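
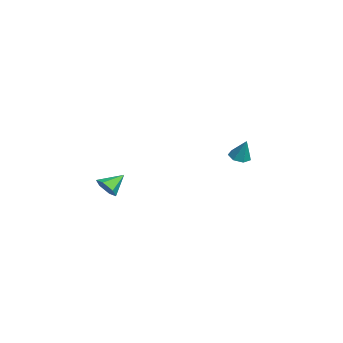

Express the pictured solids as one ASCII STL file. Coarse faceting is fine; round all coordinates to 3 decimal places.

solid 
facet normal 0.362 -0.759 -0.540
outer loop
vertex 3.597 -2.362 -3.144
vertex 3.042 -2.582 -3.207
vertex 3.258 -2.193 -3.609
endloop
endfacet
facet normal 0.505 0.861 -0.055
outer loop
vertex 3.597 -2.362 -3.144
vertex 3.258 -2.193 -3.609
vertex 2.658 -1.778 -2.633
endloop
endfacet
facet normal 0.362 -0.759 -0.540
outer loop
vertex 3.258 -2.193 -3.609
vertex 3.042 -2.582 -3.207
vertex 2.703 -2.413 -3.672
endloop
endfacet
facet normal -0.266 0.817 -0.511
outer loop
vertex 3.258 -2.193 -3.609
vertex 2.703 -2.413 -3.672
vertex 2.658 -1.778 -2.633
endloop
endfacet
facet normal 0.363 -0.759 -0.541
outer loop
vertex 2.703 -2.413 -3.672
vertex 3.042 -2.582 -3.207
vertex 2.488 -2.803 -3.269
endloop
endfacet
facet normal -0.932 0.289 -0.217
outer loop
vertex 2.703 -2.413 -3.672
vertex 2.488 -2.803 -3.269
vertex 2.658 -1.778 -2.633
endloop
endfacet
facet normal 0.363 -0.759 -0.541
outer loop
vertex 2.488 -2.803 -3.269
vertex 3.042 -2.582 -3.207
vertex 2.827 -2.972 -2.804
endloop
endfacet
facet normal -0.825 -0.193 0.531
outer loop
vertex 2.488 -2.803 -3.269
vertex 2.827 -2.972 -2.804
vertex 2.658 -1.778 -2.633
endloop
endfacet
facet normal 0.363 -0.759 -0.541
outer loop
vertex 2.827 -2.972 -2.804
vertex 3.042 -2.582 -3.207
vertex 3.381 -2.752 -2.741
endloop
endfacet
facet normal -0.053 -0.149 0.987
outer loop
vertex 2.827 -2.972 -2.804
vertex 3.381 -2.752 -2.741
vertex 2.658 -1.778 -2.633
endloop
endfacet
facet normal 0.362 -0.759 -0.541
outer loop
vertex 3.381 -2.752 -2.741
vertex 3.042 -2.582 -3.207
vertex 3.597 -2.362 -3.144
endloop
endfacet
facet normal 0.613 0.378 0.694
outer loop
vertex 3.381 -2.752 -2.741
vertex 3.597 -2.362 -3.144
vertex 2.658 -1.778 -2.633
endloop
endfacet
facet normal -0.360 -0.204 -0.910
outer loop
vertex -0.341 3.383 -3.159
vertex -0.737 3.743 -3.083
vertex -0.246 3.822 -3.295
endloop
endfacet
facet normal 0.979 -0.186 0.083
outer loop
vertex -0.341 3.383 -3.159
vertex -0.246 3.822 -3.295
vertex -0.323 3.977 -2.037
endloop
endfacet
facet normal -0.360 -0.204 -0.910
outer loop
vertex -0.246 3.822 -3.295
vertex -0.737 3.743 -3.083
vertex -0.521 4.201 -3.271
endloop
endfacet
facet normal 0.808 0.588 -0.023
outer loop
vertex -0.246 3.822 -3.295
vertex -0.521 4.201 -3.271
vertex -0.323 3.977 -2.037
endloop
endfacet
facet normal -0.360 -0.204 -0.910
outer loop
vertex -0.521 4.201 -3.271
vertex -0.737 3.743 -3.083
vertex -0.958 4.235 -3.106
endloop
endfacet
facet normal 0.135 0.978 0.156
outer loop
vertex -0.521 4.201 -3.271
vertex -0.958 4.235 -3.106
vertex -0.323 3.977 -2.037
endloop
endfacet
facet normal -0.359 -0.204 -0.911
outer loop
vertex -0.958 4.235 -3.106
vertex -0.737 3.743 -3.083
vertex -1.229 3.898 -2.924
endloop
endfacet
facet normal -0.535 0.692 0.485
outer loop
vertex -0.958 4.235 -3.106
vertex -1.229 3.898 -2.924
vertex -0.323 3.977 -2.037
endloop
endfacet
facet normal -0.359 -0.204 -0.911
outer loop
vertex -1.229 3.898 -2.924
vertex -0.737 3.743 -3.083
vertex -1.129 3.445 -2.862
endloop
endfacet
facet normal -0.696 -0.056 0.716
outer loop
vertex -1.229 3.898 -2.924
vertex -1.129 3.445 -2.862
vertex -0.323 3.977 -2.037
endloop
endfacet
facet normal -0.359 -0.204 -0.911
outer loop
vertex -1.129 3.445 -2.862
vertex -0.737 3.743 -3.083
vertex -0.734 3.215 -2.966
endloop
endfacet
facet normal -0.230 -0.700 0.676
outer loop
vertex -1.129 3.445 -2.862
vertex -0.734 3.215 -2.966
vertex -0.323 3.977 -2.037
endloop
endfacet
facet normal -0.360 -0.204 -0.910
outer loop
vertex -0.734 3.215 -2.966
vertex -0.737 3.743 -3.083
vertex -0.341 3.383 -3.159
endloop
endfacet
facet normal 0.518 -0.759 0.394
outer loop
vertex -0.734 3.215 -2.966
vertex -0.341 3.383 -3.159
vertex -0.323 3.977 -2.037
endloop
endfacet

endsolid


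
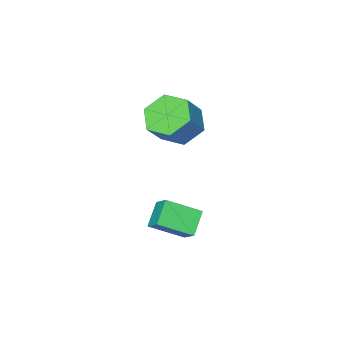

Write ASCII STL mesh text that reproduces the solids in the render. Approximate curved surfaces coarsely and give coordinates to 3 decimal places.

solid 
facet normal -0.699 0.552 -0.454
outer loop
vertex -1.877 3.487 -0.651
vertex -1.709 4.238 0.004
vertex -1.043 3.94 -1.385
endloop
endfacet
facet normal -0.167 -0.743 -0.648
outer loop
vertex 0.069 3.062 -0.664
vertex -1.877 3.487 -0.651
vertex -1.043 3.94 -1.385
endloop
endfacet
facet normal -0.700 0.552 -0.454
outer loop
vertex -1.043 3.94 -1.385
vertex -1.709 4.238 0.004
vertex -0.875 4.691 -0.731
endloop
endfacet
facet normal 0.695 0.378 -0.612
outer loop
vertex -0.875 4.691 -0.731
vertex 0.069 3.062 -0.664
vertex -1.043 3.94 -1.385
endloop
endfacet
facet normal -0.695 -0.378 0.612
outer loop
vertex -1.877 3.487 -0.651
vertex -0.597 3.36 0.725
vertex -1.709 4.238 0.004
endloop
endfacet
facet normal -0.167 -0.744 -0.647
outer loop
vertex -0.765 2.609 0.071
vertex -1.877 3.487 -0.651
vertex 0.069 3.062 -0.664
endloop
endfacet
facet normal -0.695 -0.377 0.612
outer loop
vertex -0.765 2.609 0.071
vertex -0.597 3.36 0.725
vertex -1.877 3.487 -0.651
endloop
endfacet
facet normal 0.167 0.743 0.648
outer loop
vertex -1.709 4.238 0.004
vertex -0.597 3.36 0.725
vertex -0.875 4.691 -0.731
endloop
endfacet
facet normal 0.695 0.378 -0.611
outer loop
vertex 0.237 3.813 -0.009
vertex 0.069 3.062 -0.664
vertex -0.875 4.691 -0.731
endloop
endfacet
facet normal 0.166 0.743 0.648
outer loop
vertex -0.875 4.691 -0.731
vertex -0.597 3.36 0.725
vertex 0.237 3.813 -0.009
endloop
endfacet
facet normal 0.700 -0.552 0.454
outer loop
vertex 0.237 3.813 -0.009
vertex -0.765 2.609 0.071
vertex 0.069 3.062 -0.664
endloop
endfacet
facet normal 0.699 -0.552 0.454
outer loop
vertex -0.597 3.36 0.725
vertex -0.765 2.609 0.071
vertex 0.237 3.813 -0.009
endloop
endfacet
facet normal -0.636 -0.155 -0.756
outer loop
vertex -2.158 2.643 2.797
vertex -2.651 1.908 3.362
vertex -2.961 2.91 3.418
endloop
endfacet
facet normal 0.101 0.955 -0.280
outer loop
vertex -2.158 2.643 2.797
vertex -2.961 2.91 3.418
vertex -1.236 2.867 3.893
endloop
endfacet
facet normal 0.101 0.955 -0.279
outer loop
vertex -1.236 2.867 3.893
vertex -2.961 2.91 3.418
vertex -2.039 3.133 4.515
endloop
endfacet
facet normal 0.636 0.154 0.756
outer loop
vertex -1.236 2.867 3.893
vertex -2.039 3.133 4.515
vertex -1.729 2.132 4.458
endloop
endfacet
facet normal -0.636 -0.154 -0.756
outer loop
vertex -2.961 2.91 3.418
vertex -2.651 1.908 3.362
vertex -3.454 2.174 3.983
endloop
endfacet
facet normal -0.613 0.697 0.373
outer loop
vertex -2.961 2.91 3.418
vertex -3.454 2.174 3.983
vertex -2.039 3.133 4.515
endloop
endfacet
facet normal -0.613 0.697 0.372
outer loop
vertex -2.039 3.133 4.515
vertex -3.454 2.174 3.983
vertex -2.532 2.398 5.08
endloop
endfacet
facet normal 0.636 0.154 0.756
outer loop
vertex -2.039 3.133 4.515
vertex -2.532 2.398 5.08
vertex -1.729 2.132 4.458
endloop
endfacet
facet normal -0.636 -0.155 -0.756
outer loop
vertex -3.454 2.174 3.983
vertex -2.651 1.908 3.362
vertex -3.144 1.173 3.927
endloop
endfacet
facet normal -0.713 -0.257 0.652
outer loop
vertex -3.454 2.174 3.983
vertex -3.144 1.173 3.927
vertex -2.532 2.398 5.08
endloop
endfacet
facet normal -0.713 -0.258 0.652
outer loop
vertex -2.532 2.398 5.08
vertex -3.144 1.173 3.927
vertex -2.222 1.397 5.023
endloop
endfacet
facet normal 0.636 0.154 0.756
outer loop
vertex -2.532 2.398 5.08
vertex -2.222 1.397 5.023
vertex -1.729 2.132 4.458
endloop
endfacet
facet normal -0.636 -0.154 -0.756
outer loop
vertex -3.144 1.173 3.927
vertex -2.651 1.908 3.362
vertex -2.341 0.907 3.305
endloop
endfacet
facet normal -0.100 -0.955 0.279
outer loop
vertex -3.144 1.173 3.927
vertex -2.341 0.907 3.305
vertex -2.222 1.397 5.023
endloop
endfacet
facet normal -0.101 -0.955 0.279
outer loop
vertex -2.222 1.397 5.023
vertex -2.341 0.907 3.305
vertex -1.419 1.13 4.402
endloop
endfacet
facet normal 0.636 0.155 0.756
outer loop
vertex -2.222 1.397 5.023
vertex -1.419 1.13 4.402
vertex -1.729 2.132 4.458
endloop
endfacet
facet normal -0.636 -0.154 -0.756
outer loop
vertex -2.341 0.907 3.305
vertex -2.651 1.908 3.362
vertex -1.848 1.642 2.74
endloop
endfacet
facet normal 0.612 -0.697 -0.373
outer loop
vertex -2.341 0.907 3.305
vertex -1.848 1.642 2.74
vertex -1.419 1.13 4.402
endloop
endfacet
facet normal 0.613 -0.697 -0.373
outer loop
vertex -1.419 1.13 4.402
vertex -1.848 1.642 2.74
vertex -0.926 1.866 3.837
endloop
endfacet
facet normal 0.636 0.154 0.756
outer loop
vertex -1.419 1.13 4.402
vertex -0.926 1.866 3.837
vertex -1.729 2.132 4.458
endloop
endfacet
facet normal -0.636 -0.154 -0.756
outer loop
vertex -1.848 1.642 2.74
vertex -2.651 1.908 3.362
vertex -2.158 2.643 2.797
endloop
endfacet
facet normal 0.713 0.258 -0.652
outer loop
vertex -1.848 1.642 2.74
vertex -2.158 2.643 2.797
vertex -0.926 1.866 3.837
endloop
endfacet
facet normal 0.713 0.257 -0.652
outer loop
vertex -0.926 1.866 3.837
vertex -2.158 2.643 2.797
vertex -1.236 2.867 3.893
endloop
endfacet
facet normal 0.636 0.155 0.756
outer loop
vertex -0.926 1.866 3.837
vertex -1.236 2.867 3.893
vertex -1.729 2.132 4.458
endloop
endfacet

endsolid


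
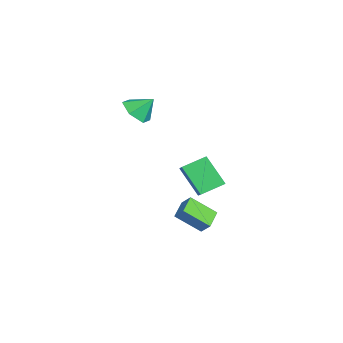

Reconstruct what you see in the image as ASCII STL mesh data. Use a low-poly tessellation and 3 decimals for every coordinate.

solid 
facet normal -0.881 0.359 0.306
outer loop
vertex 3.54 -0.206 -0.223
vertex 3.721 1.132 -1.272
vertex 3.158 -0.628 -0.827
endloop
endfacet
facet normal -0.106 -0.782 0.614
outer loop
vertex 4.199 -1.052 -1.188
vertex 3.54 -0.206 -0.223
vertex 3.158 -0.628 -0.827
endloop
endfacet
facet normal -0.882 0.359 0.305
outer loop
vertex 3.158 -0.628 -0.827
vertex 3.721 1.132 -1.272
vertex 3.34 0.71 -1.876
endloop
endfacet
facet normal -0.460 -0.508 -0.728
outer loop
vertex 3.34 0.71 -1.876
vertex 4.199 -1.052 -1.188
vertex 3.158 -0.628 -0.827
endloop
endfacet
facet normal 0.460 0.509 0.728
outer loop
vertex 3.54 -0.206 -0.223
vertex 4.762 0.708 -1.633
vertex 3.721 1.132 -1.272
endloop
endfacet
facet normal -0.106 -0.782 0.614
outer loop
vertex 4.58 -0.63 -0.584
vertex 3.54 -0.206 -0.223
vertex 4.199 -1.052 -1.188
endloop
endfacet
facet normal 0.460 0.508 0.728
outer loop
vertex 4.58 -0.63 -0.584
vertex 4.762 0.708 -1.633
vertex 3.54 -0.206 -0.223
endloop
endfacet
facet normal 0.106 0.783 -0.614
outer loop
vertex 3.721 1.132 -1.272
vertex 4.762 0.708 -1.633
vertex 3.34 0.71 -1.876
endloop
endfacet
facet normal -0.460 -0.508 -0.728
outer loop
vertex 4.38 0.286 -2.237
vertex 4.199 -1.052 -1.188
vertex 3.34 0.71 -1.876
endloop
endfacet
facet normal 0.106 0.782 -0.614
outer loop
vertex 3.34 0.71 -1.876
vertex 4.762 0.708 -1.633
vertex 4.38 0.286 -2.237
endloop
endfacet
facet normal 0.882 -0.359 -0.306
outer loop
vertex 4.38 0.286 -2.237
vertex 4.58 -0.63 -0.584
vertex 4.199 -1.052 -1.188
endloop
endfacet
facet normal 0.881 -0.360 -0.306
outer loop
vertex 4.762 0.708 -1.633
vertex 4.58 -0.63 -0.584
vertex 4.38 0.286 -2.237
endloop
endfacet
facet normal -0.087 -0.696 -0.713
outer loop
vertex -2.119 -3.113 2.929
vertex -3.028 -2.716 2.653
vertex -2.162 -2.374 2.213
endloop
endfacet
facet normal 0.877 0.360 0.319
outer loop
vertex -2.119 -3.113 2.929
vertex -2.162 -2.374 2.213
vertex -2.912 -1.784 3.607
endloop
endfacet
facet normal -0.087 -0.697 -0.712
outer loop
vertex -2.162 -2.374 2.213
vertex -3.028 -2.716 2.653
vertex -3.071 -1.978 1.936
endloop
endfacet
facet normal 0.432 0.890 -0.144
outer loop
vertex -2.162 -2.374 2.213
vertex -3.071 -1.978 1.936
vertex -2.912 -1.784 3.607
endloop
endfacet
facet normal -0.086 -0.697 -0.712
outer loop
vertex -3.071 -1.978 1.936
vertex -3.028 -2.716 2.653
vertex -3.938 -2.32 2.376
endloop
endfacet
facet normal -0.396 0.916 -0.069
outer loop
vertex -3.071 -1.978 1.936
vertex -3.938 -2.32 2.376
vertex -2.912 -1.784 3.607
endloop
endfacet
facet normal -0.086 -0.696 -0.713
outer loop
vertex -3.938 -2.32 2.376
vertex -3.028 -2.716 2.653
vertex -3.894 -3.059 3.092
endloop
endfacet
facet normal -0.780 0.411 0.472
outer loop
vertex -3.938 -2.32 2.376
vertex -3.894 -3.059 3.092
vertex -2.912 -1.784 3.607
endloop
endfacet
facet normal -0.086 -0.696 -0.713
outer loop
vertex -3.894 -3.059 3.092
vertex -3.028 -2.716 2.653
vertex -2.985 -3.455 3.369
endloop
endfacet
facet normal -0.336 -0.118 0.934
outer loop
vertex -3.894 -3.059 3.092
vertex -2.985 -3.455 3.369
vertex -2.912 -1.784 3.607
endloop
endfacet
facet normal -0.087 -0.696 -0.713
outer loop
vertex -2.985 -3.455 3.369
vertex -3.028 -2.716 2.653
vertex -2.119 -3.113 2.929
endloop
endfacet
facet normal 0.493 -0.144 0.858
outer loop
vertex -2.985 -3.455 3.369
vertex -2.119 -3.113 2.929
vertex -2.912 -1.784 3.607
endloop
endfacet
facet normal -0.468 -0.457 0.756
outer loop
vertex -1.863 0.965 -0.284
vertex -2.965 0.897 -1.007
vertex -1.429 -0.367 -0.82
endloop
endfacet
facet normal 0.835 0.051 0.548
outer loop
vertex -0.455 0.583 -2.393
vertex -1.863 0.965 -0.284
vertex -1.429 -0.367 -0.82
endloop
endfacet
facet normal -0.468 -0.457 0.756
outer loop
vertex -1.429 -0.367 -0.82
vertex -2.965 0.897 -1.007
vertex -2.531 -0.435 -1.543
endloop
endfacet
facet normal 0.289 -0.888 -0.357
outer loop
vertex -2.531 -0.435 -1.543
vertex -0.455 0.583 -2.393
vertex -1.429 -0.367 -0.82
endloop
endfacet
facet normal -0.289 0.888 0.357
outer loop
vertex -1.863 0.965 -0.284
vertex -1.991 1.847 -2.58
vertex -2.965 0.897 -1.007
endloop
endfacet
facet normal 0.835 0.051 0.548
outer loop
vertex -0.889 1.915 -1.857
vertex -1.863 0.965 -0.284
vertex -0.455 0.583 -2.393
endloop
endfacet
facet normal -0.289 0.888 0.357
outer loop
vertex -0.889 1.915 -1.857
vertex -1.991 1.847 -2.58
vertex -1.863 0.965 -0.284
endloop
endfacet
facet normal -0.835 -0.051 -0.548
outer loop
vertex -2.965 0.897 -1.007
vertex -1.991 1.847 -2.58
vertex -2.531 -0.435 -1.543
endloop
endfacet
facet normal 0.289 -0.888 -0.357
outer loop
vertex -1.557 0.515 -3.116
vertex -0.455 0.583 -2.393
vertex -2.531 -0.435 -1.543
endloop
endfacet
facet normal -0.835 -0.051 -0.548
outer loop
vertex -2.531 -0.435 -1.543
vertex -1.991 1.847 -2.58
vertex -1.557 0.515 -3.116
endloop
endfacet
facet normal 0.468 0.457 -0.756
outer loop
vertex -1.557 0.515 -3.116
vertex -0.889 1.915 -1.857
vertex -0.455 0.583 -2.393
endloop
endfacet
facet normal 0.468 0.457 -0.756
outer loop
vertex -1.991 1.847 -2.58
vertex -0.889 1.915 -1.857
vertex -1.557 0.515 -3.116
endloop
endfacet

endsolid


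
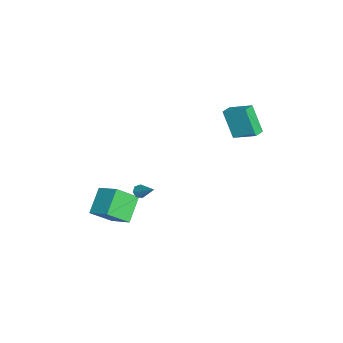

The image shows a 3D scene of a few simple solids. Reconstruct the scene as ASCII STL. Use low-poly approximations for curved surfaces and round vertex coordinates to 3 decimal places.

solid 
facet normal -0.540 -0.539 -0.647
outer loop
vertex 3.453 -2.462 -2.578
vertex 3.024 -2.284 -2.368
vertex 3.293 -2.089 -2.755
endloop
endfacet
facet normal 0.865 0.143 -0.480
outer loop
vertex 3.453 -2.462 -2.578
vertex 3.293 -2.089 -2.755
vertex 4.056 -1.256 -1.132
endloop
endfacet
facet normal -0.541 -0.537 -0.647
outer loop
vertex 3.293 -2.089 -2.755
vertex 3.024 -2.284 -2.368
vertex 2.931 -1.863 -2.64
endloop
endfacet
facet normal 0.312 0.778 -0.546
outer loop
vertex 3.293 -2.089 -2.755
vertex 2.931 -1.863 -2.64
vertex 4.056 -1.256 -1.132
endloop
endfacet
facet normal -0.540 -0.538 -0.647
outer loop
vertex 2.931 -1.863 -2.64
vertex 3.024 -2.284 -2.368
vertex 2.638 -1.954 -2.32
endloop
endfacet
facet normal -0.381 0.921 -0.087
outer loop
vertex 2.931 -1.863 -2.64
vertex 2.638 -1.954 -2.32
vertex 4.056 -1.256 -1.132
endloop
endfacet
facet normal -0.541 -0.538 -0.647
outer loop
vertex 2.638 -1.954 -2.32
vertex 3.024 -2.284 -2.368
vertex 2.637 -2.293 -2.037
endloop
endfacet
facet normal -0.692 0.464 0.553
outer loop
vertex 2.638 -1.954 -2.32
vertex 2.637 -2.293 -2.037
vertex 4.056 -1.256 -1.132
endloop
endfacet
facet normal -0.540 -0.539 -0.646
outer loop
vertex 2.637 -2.293 -2.037
vertex 3.024 -2.284 -2.368
vertex 2.927 -2.626 -2.002
endloop
endfacet
facet normal -0.388 -0.245 0.889
outer loop
vertex 2.637 -2.293 -2.037
vertex 2.927 -2.626 -2.002
vertex 4.056 -1.256 -1.132
endloop
endfacet
facet normal -0.540 -0.539 -0.646
outer loop
vertex 2.927 -2.626 -2.002
vertex 3.024 -2.284 -2.368
vertex 3.29 -2.701 -2.243
endloop
endfacet
facet normal 0.305 -0.677 0.670
outer loop
vertex 2.927 -2.626 -2.002
vertex 3.29 -2.701 -2.243
vertex 4.056 -1.256 -1.132
endloop
endfacet
facet normal -0.540 -0.538 -0.647
outer loop
vertex 3.29 -2.701 -2.243
vertex 3.024 -2.284 -2.368
vertex 3.453 -2.462 -2.578
endloop
endfacet
facet normal 0.862 -0.503 0.060
outer loop
vertex 3.29 -2.701 -2.243
vertex 3.453 -2.462 -2.578
vertex 4.056 -1.256 -1.132
endloop
endfacet
facet normal -0.879 0.445 -0.172
outer loop
vertex -1.227 2.866 2.895
vertex -0.644 4.339 3.73
vertex -0.476 3.626 1.029
endloop
endfacet
facet normal -0.326 -0.823 -0.466
outer loop
vertex 0.244 3.261 1.17
vertex -1.227 2.866 2.895
vertex -0.476 3.626 1.029
endloop
endfacet
facet normal -0.879 0.445 -0.172
outer loop
vertex -0.476 3.626 1.029
vertex -0.644 4.339 3.73
vertex 0.106 5.099 1.864
endloop
endfacet
facet normal 0.349 0.354 -0.868
outer loop
vertex 0.106 5.099 1.864
vertex 0.244 3.261 1.17
vertex -0.476 3.626 1.029
endloop
endfacet
facet normal -0.349 -0.354 0.868
outer loop
vertex -1.227 2.866 2.895
vertex 0.076 3.974 3.871
vertex -0.644 4.339 3.73
endloop
endfacet
facet normal -0.325 -0.823 -0.466
outer loop
vertex -0.506 2.501 3.036
vertex -1.227 2.866 2.895
vertex 0.244 3.261 1.17
endloop
endfacet
facet normal -0.349 -0.354 0.868
outer loop
vertex -0.506 2.501 3.036
vertex 0.076 3.974 3.871
vertex -1.227 2.866 2.895
endloop
endfacet
facet normal 0.326 0.823 0.466
outer loop
vertex -0.644 4.339 3.73
vertex 0.076 3.974 3.871
vertex 0.106 5.099 1.864
endloop
endfacet
facet normal 0.349 0.354 -0.868
outer loop
vertex 0.827 4.734 2.005
vertex 0.244 3.261 1.17
vertex 0.106 5.099 1.864
endloop
endfacet
facet normal 0.325 0.823 0.466
outer loop
vertex 0.106 5.099 1.864
vertex 0.076 3.974 3.871
vertex 0.827 4.734 2.005
endloop
endfacet
facet normal 0.879 -0.445 0.172
outer loop
vertex 0.827 4.734 2.005
vertex -0.506 2.501 3.036
vertex 0.244 3.261 1.17
endloop
endfacet
facet normal 0.879 -0.445 0.172
outer loop
vertex 0.076 3.974 3.871
vertex -0.506 2.501 3.036
vertex 0.827 4.734 2.005
endloop
endfacet
facet normal -0.789 0.192 0.584
outer loop
vertex 2.064 -5.056 -3.212
vertex 3.086 -3.756 -2.257
vertex 1.503 -3.741 -4.402
endloop
endfacet
facet normal -0.535 -0.681 -0.500
outer loop
vertex 3.074 -4.124 -5.563
vertex 2.064 -5.056 -3.212
vertex 1.503 -3.741 -4.402
endloop
endfacet
facet normal -0.789 0.192 0.584
outer loop
vertex 1.503 -3.741 -4.402
vertex 3.086 -3.756 -2.257
vertex 2.526 -2.441 -3.447
endloop
endfacet
facet normal -0.301 0.707 -0.640
outer loop
vertex 2.526 -2.441 -3.447
vertex 3.074 -4.124 -5.563
vertex 1.503 -3.741 -4.402
endloop
endfacet
facet normal 0.301 -0.707 0.640
outer loop
vertex 2.064 -5.056 -3.212
vertex 4.657 -4.139 -3.418
vertex 3.086 -3.756 -2.257
endloop
endfacet
facet normal -0.536 -0.681 -0.500
outer loop
vertex 3.634 -5.439 -4.373
vertex 2.064 -5.056 -3.212
vertex 3.074 -4.124 -5.563
endloop
endfacet
facet normal 0.301 -0.707 0.640
outer loop
vertex 3.634 -5.439 -4.373
vertex 4.657 -4.139 -3.418
vertex 2.064 -5.056 -3.212
endloop
endfacet
facet normal 0.535 0.681 0.500
outer loop
vertex 3.086 -3.756 -2.257
vertex 4.657 -4.139 -3.418
vertex 2.526 -2.441 -3.447
endloop
endfacet
facet normal -0.301 0.707 -0.640
outer loop
vertex 4.096 -2.824 -4.608
vertex 3.074 -4.124 -5.563
vertex 2.526 -2.441 -3.447
endloop
endfacet
facet normal 0.536 0.681 0.500
outer loop
vertex 2.526 -2.441 -3.447
vertex 4.657 -4.139 -3.418
vertex 4.096 -2.824 -4.608
endloop
endfacet
facet normal 0.789 -0.192 -0.583
outer loop
vertex 4.096 -2.824 -4.608
vertex 3.634 -5.439 -4.373
vertex 3.074 -4.124 -5.563
endloop
endfacet
facet normal 0.789 -0.192 -0.584
outer loop
vertex 4.657 -4.139 -3.418
vertex 3.634 -5.439 -4.373
vertex 4.096 -2.824 -4.608
endloop
endfacet

endsolid


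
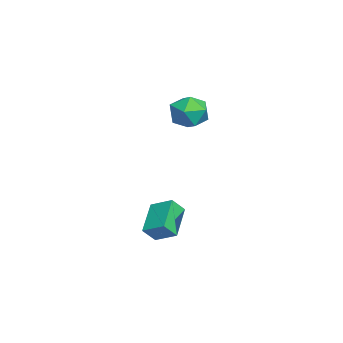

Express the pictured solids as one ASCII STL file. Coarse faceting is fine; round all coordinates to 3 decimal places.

solid 
facet normal -0.360 0.567 -0.741
outer loop
vertex -0.4 -0.979 -2.933
vertex 0.117 0.094 -2.364
vertex 1.268 -1.245 -3.947
endloop
endfacet
facet normal -0.392 -0.813 -0.431
outer loop
vertex 1.643 -1.834 -3.176
vertex -0.4 -0.979 -2.933
vertex 1.268 -1.245 -3.947
endloop
endfacet
facet normal -0.360 0.567 -0.741
outer loop
vertex 1.268 -1.245 -3.947
vertex 0.117 0.094 -2.364
vertex 1.785 -0.172 -3.378
endloop
endfacet
facet normal 0.847 -0.135 -0.515
outer loop
vertex 1.785 -0.172 -3.378
vertex 1.643 -1.834 -3.176
vertex 1.268 -1.245 -3.947
endloop
endfacet
facet normal -0.847 0.135 0.515
outer loop
vertex -0.4 -0.979 -2.933
vertex 0.492 -0.495 -1.593
vertex 0.117 0.094 -2.364
endloop
endfacet
facet normal -0.392 -0.813 -0.431
outer loop
vertex -0.025 -1.568 -2.162
vertex -0.4 -0.979 -2.933
vertex 1.643 -1.834 -3.176
endloop
endfacet
facet normal -0.847 0.135 0.515
outer loop
vertex -0.025 -1.568 -2.162
vertex 0.492 -0.495 -1.593
vertex -0.4 -0.979 -2.933
endloop
endfacet
facet normal 0.392 0.813 0.431
outer loop
vertex 0.117 0.094 -2.364
vertex 0.492 -0.495 -1.593
vertex 1.785 -0.172 -3.378
endloop
endfacet
facet normal 0.847 -0.135 -0.515
outer loop
vertex 2.16 -0.761 -2.607
vertex 1.643 -1.834 -3.176
vertex 1.785 -0.172 -3.378
endloop
endfacet
facet normal 0.392 0.813 0.431
outer loop
vertex 1.785 -0.172 -3.378
vertex 0.492 -0.495 -1.593
vertex 2.16 -0.761 -2.607
endloop
endfacet
facet normal 0.360 -0.567 0.741
outer loop
vertex 2.16 -0.761 -2.607
vertex -0.025 -1.568 -2.162
vertex 1.643 -1.834 -3.176
endloop
endfacet
facet normal 0.360 -0.567 0.741
outer loop
vertex 0.492 -0.495 -1.593
vertex -0.025 -1.568 -2.162
vertex 2.16 -0.761 -2.607
endloop
endfacet
facet normal -0.671 0.727 -0.145
outer loop
vertex -2.86 1.047 2.556
vertex -3.71 0.296 2.725
vertex -3.273 0.877 3.612
endloop
endfacet
facet normal -0.067 0.989 0.133
outer loop
vertex -2.86 1.047 2.556
vertex -3.273 0.877 3.612
vertex -2.143 0.976 3.447
endloop
endfacet
facet normal 0.468 0.828 -0.310
outer loop
vertex -2.86 1.047 2.556
vertex -2.143 0.976 3.447
vertex -1.882 0.458 2.459
endloop
endfacet
facet normal 0.195 0.466 -0.863
outer loop
vertex -2.86 1.047 2.556
vertex -1.882 0.458 2.459
vertex -2.85 0.038 2.013
endloop
endfacet
facet normal -0.508 0.404 -0.760
outer loop
vertex -2.86 1.047 2.556
vertex -2.85 0.038 2.013
vertex -3.71 0.296 2.725
endloop
endfacet
facet normal 0.052 0.656 0.753
outer loop
vertex -2.143 0.976 3.447
vertex -3.273 0.877 3.612
vertex -2.55 0.182 4.167
endloop
endfacet
facet normal -0.924 0.233 0.303
outer loop
vertex -3.273 0.877 3.612
vertex -3.71 0.296 2.725
vertex -3.518 -0.238 3.721
endloop
endfacet
facet normal -0.660 -0.290 -0.693
outer loop
vertex -3.71 0.296 2.725
vertex -2.85 0.038 2.013
vertex -3.257 -0.756 2.733
endloop
endfacet
facet normal 0.477 -0.189 -0.858
outer loop
vertex -2.85 0.038 2.013
vertex -1.882 0.458 2.459
vertex -2.127 -0.657 2.568
endloop
endfacet
facet normal 0.918 0.395 0.035
outer loop
vertex -1.882 0.458 2.459
vertex -2.143 0.976 3.447
vertex -1.69 -0.076 3.455
endloop
endfacet
facet normal -0.195 -0.466 0.863
outer loop
vertex -2.54 -0.827 3.624
vertex -2.55 0.182 4.167
vertex -3.518 -0.238 3.721
endloop
endfacet
facet normal -0.468 -0.828 0.310
outer loop
vertex -2.54 -0.827 3.624
vertex -3.518 -0.238 3.721
vertex -3.257 -0.756 2.733
endloop
endfacet
facet normal 0.067 -0.989 -0.133
outer loop
vertex -2.54 -0.827 3.624
vertex -3.257 -0.756 2.733
vertex -2.127 -0.657 2.568
endloop
endfacet
facet normal 0.671 -0.727 0.145
outer loop
vertex -2.54 -0.827 3.624
vertex -2.127 -0.657 2.568
vertex -1.69 -0.076 3.455
endloop
endfacet
facet normal 0.508 -0.404 0.760
outer loop
vertex -2.54 -0.827 3.624
vertex -1.69 -0.076 3.455
vertex -2.55 0.182 4.167
endloop
endfacet
facet normal -0.477 0.189 0.858
outer loop
vertex -3.518 -0.238 3.721
vertex -2.55 0.182 4.167
vertex -3.273 0.877 3.612
endloop
endfacet
facet normal -0.918 -0.395 -0.035
outer loop
vertex -3.257 -0.756 2.733
vertex -3.518 -0.238 3.721
vertex -3.71 0.296 2.725
endloop
endfacet
facet normal -0.052 -0.656 -0.753
outer loop
vertex -2.127 -0.657 2.568
vertex -3.257 -0.756 2.733
vertex -2.85 0.038 2.013
endloop
endfacet
facet normal 0.924 -0.233 -0.303
outer loop
vertex -1.69 -0.076 3.455
vertex -2.127 -0.657 2.568
vertex -1.882 0.458 2.459
endloop
endfacet
facet normal 0.660 0.290 0.693
outer loop
vertex -2.55 0.182 4.167
vertex -1.69 -0.076 3.455
vertex -2.143 0.976 3.447
endloop
endfacet

endsolid


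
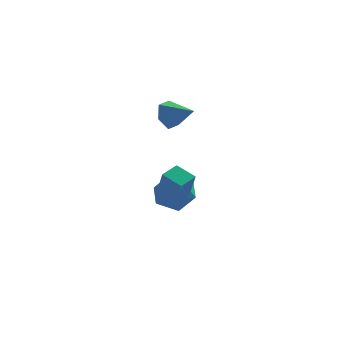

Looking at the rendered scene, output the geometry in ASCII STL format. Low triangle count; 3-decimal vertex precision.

solid 
facet normal -0.662 -0.718 -0.214
outer loop
vertex 1.53 -3.315 0.404
vertex 0.743 -2.707 0.8
vertex 1.26 -2.562 -1.286
endloop
endfacet
facet normal 0.735 -0.568 -0.371
outer loop
vertex 1.897 -1.873 -1.08
vertex 1.53 -3.315 0.404
vertex 1.26 -2.562 -1.286
endloop
endfacet
facet normal -0.663 -0.717 -0.214
outer loop
vertex 1.26 -2.562 -1.286
vertex 0.743 -2.707 0.8
vertex 0.474 -1.954 -0.89
endloop
endfacet
facet normal -0.144 0.403 -0.904
outer loop
vertex 0.474 -1.954 -0.89
vertex 1.897 -1.873 -1.08
vertex 1.26 -2.562 -1.286
endloop
endfacet
facet normal 0.144 -0.403 0.904
outer loop
vertex 1.53 -3.315 0.404
vertex 1.38 -2.018 1.006
vertex 0.743 -2.707 0.8
endloop
endfacet
facet normal 0.735 -0.568 -0.370
outer loop
vertex 2.166 -2.626 0.61
vertex 1.53 -3.315 0.404
vertex 1.897 -1.873 -1.08
endloop
endfacet
facet normal 0.144 -0.403 0.904
outer loop
vertex 2.166 -2.626 0.61
vertex 1.38 -2.018 1.006
vertex 1.53 -3.315 0.404
endloop
endfacet
facet normal -0.735 0.569 0.370
outer loop
vertex 0.743 -2.707 0.8
vertex 1.38 -2.018 1.006
vertex 0.474 -1.954 -0.89
endloop
endfacet
facet normal -0.144 0.403 -0.904
outer loop
vertex 1.11 -1.265 -0.684
vertex 1.897 -1.873 -1.08
vertex 0.474 -1.954 -0.89
endloop
endfacet
facet normal -0.735 0.568 0.370
outer loop
vertex 0.474 -1.954 -0.89
vertex 1.38 -2.018 1.006
vertex 1.11 -1.265 -0.684
endloop
endfacet
facet normal 0.662 0.718 0.214
outer loop
vertex 1.11 -1.265 -0.684
vertex 2.166 -2.626 0.61
vertex 1.897 -1.873 -1.08
endloop
endfacet
facet normal 0.663 0.718 0.214
outer loop
vertex 1.38 -2.018 1.006
vertex 2.166 -2.626 0.61
vertex 1.11 -1.265 -0.684
endloop
endfacet
facet normal -0.770 0.512 -0.380
outer loop
vertex 1.561 0.711 2.237
vertex 1.121 0.559 2.924
vertex 1.595 1.238 2.878
endloop
endfacet
facet normal 0.918 0.281 -0.280
outer loop
vertex 1.561 0.711 2.237
vertex 1.595 1.238 2.878
vertex 2.199 -0.159 3.456
endloop
endfacet
facet normal -0.771 0.512 -0.379
outer loop
vertex 1.595 1.238 2.878
vertex 1.121 0.559 2.924
vertex 1.155 1.085 3.565
endloop
endfacet
facet normal 0.667 0.512 0.541
outer loop
vertex 1.595 1.238 2.878
vertex 1.155 1.085 3.565
vertex 2.199 -0.159 3.456
endloop
endfacet
facet normal -0.771 0.512 -0.379
outer loop
vertex 1.155 1.085 3.565
vertex 1.121 0.559 2.924
vertex 0.681 0.406 3.611
endloop
endfacet
facet normal 0.101 -0.003 0.995
outer loop
vertex 1.155 1.085 3.565
vertex 0.681 0.406 3.611
vertex 2.199 -0.159 3.456
endloop
endfacet
facet normal -0.771 0.512 -0.379
outer loop
vertex 0.681 0.406 3.611
vertex 1.121 0.559 2.924
vertex 0.646 -0.121 2.971
endloop
endfacet
facet normal -0.214 -0.748 0.628
outer loop
vertex 0.681 0.406 3.611
vertex 0.646 -0.121 2.971
vertex 2.199 -0.159 3.456
endloop
endfacet
facet normal -0.771 0.512 -0.379
outer loop
vertex 0.646 -0.121 2.971
vertex 1.121 0.559 2.924
vertex 1.086 0.032 2.284
endloop
endfacet
facet normal 0.037 -0.980 -0.195
outer loop
vertex 0.646 -0.121 2.971
vertex 1.086 0.032 2.284
vertex 2.199 -0.159 3.456
endloop
endfacet
facet normal -0.770 0.512 -0.380
outer loop
vertex 1.086 0.032 2.284
vertex 1.121 0.559 2.924
vertex 1.561 0.711 2.237
endloop
endfacet
facet normal 0.602 -0.466 -0.648
outer loop
vertex 1.086 0.032 2.284
vertex 1.561 0.711 2.237
vertex 2.199 -0.159 3.456
endloop
endfacet
facet normal -0.211 -0.101 0.972
outer loop
vertex 1.269 2.961 -1.977
vertex 0.692 1.996 -2.202
vertex 1.812 1.952 -1.964
endloop
endfacet
facet normal 0.414 0.234 0.880
outer loop
vertex 1.269 2.961 -1.977
vertex 1.812 1.952 -1.964
vertex 2.312 2.866 -2.442
endloop
endfacet
facet normal 0.294 0.820 0.491
outer loop
vertex 1.269 2.961 -1.977
vertex 2.312 2.866 -2.442
vertex 1.501 3.475 -2.975
endloop
endfacet
facet normal -0.404 0.848 0.343
outer loop
vertex 1.269 2.961 -1.977
vertex 1.501 3.475 -2.975
vertex 0.5 2.938 -2.827
endloop
endfacet
facet normal -0.716 0.279 0.640
outer loop
vertex 1.269 2.961 -1.977
vertex 0.5 2.938 -2.827
vertex 0.692 1.996 -2.202
endloop
endfacet
facet normal 0.841 -0.196 0.505
outer loop
vertex 2.312 2.866 -2.442
vertex 1.812 1.952 -1.964
vertex 2.38 1.842 -2.953
endloop
endfacet
facet normal -0.168 -0.738 0.654
outer loop
vertex 1.812 1.952 -1.964
vertex 0.692 1.996 -2.202
vertex 1.379 1.305 -2.805
endloop
endfacet
facet normal -0.985 -0.124 0.116
outer loop
vertex 0.692 1.996 -2.202
vertex 0.5 2.938 -2.827
vertex 0.568 1.914 -3.338
endloop
endfacet
facet normal -0.481 0.797 -0.365
outer loop
vertex 0.5 2.938 -2.827
vertex 1.501 3.475 -2.975
vertex 1.068 2.828 -3.816
endloop
endfacet
facet normal 0.647 0.752 -0.125
outer loop
vertex 1.501 3.475 -2.975
vertex 2.312 2.866 -2.442
vertex 2.188 2.784 -3.578
endloop
endfacet
facet normal 0.404 -0.848 -0.343
outer loop
vertex 1.611 1.819 -3.803
vertex 2.38 1.842 -2.953
vertex 1.379 1.305 -2.805
endloop
endfacet
facet normal -0.294 -0.820 -0.491
outer loop
vertex 1.611 1.819 -3.803
vertex 1.379 1.305 -2.805
vertex 0.568 1.914 -3.338
endloop
endfacet
facet normal -0.414 -0.234 -0.880
outer loop
vertex 1.611 1.819 -3.803
vertex 0.568 1.914 -3.338
vertex 1.068 2.828 -3.816
endloop
endfacet
facet normal 0.211 0.101 -0.972
outer loop
vertex 1.611 1.819 -3.803
vertex 1.068 2.828 -3.816
vertex 2.188 2.784 -3.578
endloop
endfacet
facet normal 0.716 -0.279 -0.640
outer loop
vertex 1.611 1.819 -3.803
vertex 2.188 2.784 -3.578
vertex 2.38 1.842 -2.953
endloop
endfacet
facet normal 0.481 -0.797 0.365
outer loop
vertex 1.379 1.305 -2.805
vertex 2.38 1.842 -2.953
vertex 1.812 1.952 -1.964
endloop
endfacet
facet normal -0.647 -0.752 0.125
outer loop
vertex 0.568 1.914 -3.338
vertex 1.379 1.305 -2.805
vertex 0.692 1.996 -2.202
endloop
endfacet
facet normal -0.841 0.196 -0.505
outer loop
vertex 1.068 2.828 -3.816
vertex 0.568 1.914 -3.338
vertex 0.5 2.938 -2.827
endloop
endfacet
facet normal 0.168 0.738 -0.654
outer loop
vertex 2.188 2.784 -3.578
vertex 1.068 2.828 -3.816
vertex 1.501 3.475 -2.975
endloop
endfacet
facet normal 0.985 0.124 -0.116
outer loop
vertex 2.38 1.842 -2.953
vertex 2.188 2.784 -3.578
vertex 2.312 2.866 -2.442
endloop
endfacet

endsolid


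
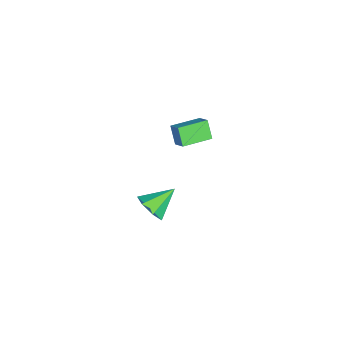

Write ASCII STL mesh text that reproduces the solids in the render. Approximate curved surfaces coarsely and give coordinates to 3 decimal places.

solid 
facet normal -0.619 0.783 -0.058
outer loop
vertex -3.082 0.715 1.587
vertex -2.58 1.047 0.715
vertex -3.646 0.232 1.078
endloop
endfacet
facet normal -0.474 -0.314 0.823
outer loop
vertex -2.7 -0.967 1.165
vertex -3.082 0.715 1.587
vertex -3.646 0.232 1.078
endloop
endfacet
facet normal -0.619 0.784 -0.057
outer loop
vertex -3.646 0.232 1.078
vertex -2.58 1.047 0.715
vertex -3.144 0.565 0.206
endloop
endfacet
facet normal -0.627 -0.536 -0.566
outer loop
vertex -3.144 0.565 0.206
vertex -2.7 -0.967 1.165
vertex -3.646 0.232 1.078
endloop
endfacet
facet normal 0.627 0.536 0.565
outer loop
vertex -3.082 0.715 1.587
vertex -1.634 -0.152 0.802
vertex -2.58 1.047 0.715
endloop
endfacet
facet normal -0.474 -0.314 0.823
outer loop
vertex -2.136 -0.485 1.674
vertex -3.082 0.715 1.587
vertex -2.7 -0.967 1.165
endloop
endfacet
facet normal 0.627 0.535 0.566
outer loop
vertex -2.136 -0.485 1.674
vertex -1.634 -0.152 0.802
vertex -3.082 0.715 1.587
endloop
endfacet
facet normal 0.474 0.314 -0.823
outer loop
vertex -2.58 1.047 0.715
vertex -1.634 -0.152 0.802
vertex -3.144 0.565 0.206
endloop
endfacet
facet normal -0.627 -0.536 -0.565
outer loop
vertex -2.198 -0.635 0.293
vertex -2.7 -0.967 1.165
vertex -3.144 0.565 0.206
endloop
endfacet
facet normal 0.474 0.314 -0.823
outer loop
vertex -3.144 0.565 0.206
vertex -1.634 -0.152 0.802
vertex -2.198 -0.635 0.293
endloop
endfacet
facet normal 0.618 -0.784 0.057
outer loop
vertex -2.198 -0.635 0.293
vertex -2.136 -0.485 1.674
vertex -2.7 -0.967 1.165
endloop
endfacet
facet normal 0.619 -0.783 0.057
outer loop
vertex -1.634 -0.152 0.802
vertex -2.136 -0.485 1.674
vertex -2.198 -0.635 0.293
endloop
endfacet
facet normal 0.538 -0.629 -0.561
outer loop
vertex 3.661 -0.881 1.823
vertex 3.281 -0.599 1.142
vertex 3.977 -0.321 1.498
endloop
endfacet
facet normal 0.402 0.279 0.872
outer loop
vertex 3.661 -0.881 1.823
vertex 3.977 -0.321 1.498
vertex 2.479 0.339 1.978
endloop
endfacet
facet normal 0.538 -0.628 -0.562
outer loop
vertex 3.977 -0.321 1.498
vertex 3.281 -0.599 1.142
vertex 3.768 0.03 0.905
endloop
endfacet
facet normal 0.466 0.823 0.323
outer loop
vertex 3.977 -0.321 1.498
vertex 3.768 0.03 0.905
vertex 2.479 0.339 1.978
endloop
endfacet
facet normal 0.539 -0.628 -0.561
outer loop
vertex 3.768 0.03 0.905
vertex 3.281 -0.599 1.142
vertex 3.192 -0.093 0.49
endloop
endfacet
facet normal -0.003 0.960 -0.280
outer loop
vertex 3.768 0.03 0.905
vertex 3.192 -0.093 0.49
vertex 2.479 0.339 1.978
endloop
endfacet
facet normal 0.538 -0.629 -0.562
outer loop
vertex 3.192 -0.093 0.49
vertex 3.281 -0.599 1.142
vertex 2.683 -0.596 0.566
endloop
endfacet
facet normal -0.651 0.586 -0.482
outer loop
vertex 3.192 -0.093 0.49
vertex 2.683 -0.596 0.566
vertex 2.479 0.339 1.978
endloop
endfacet
facet normal 0.537 -0.630 -0.561
outer loop
vertex 2.683 -0.596 0.566
vertex 3.281 -0.599 1.142
vertex 2.624 -1.101 1.076
endloop
endfacet
facet normal -0.991 -0.017 -0.132
outer loop
vertex 2.683 -0.596 0.566
vertex 2.624 -1.101 1.076
vertex 2.479 0.339 1.978
endloop
endfacet
facet normal 0.537 -0.630 -0.561
outer loop
vertex 2.624 -1.101 1.076
vertex 3.281 -0.599 1.142
vertex 3.059 -1.228 1.635
endloop
endfacet
facet normal -0.766 -0.395 0.507
outer loop
vertex 2.624 -1.101 1.076
vertex 3.059 -1.228 1.635
vertex 2.479 0.339 1.978
endloop
endfacet
facet normal 0.538 -0.629 -0.561
outer loop
vertex 3.059 -1.228 1.635
vertex 3.281 -0.599 1.142
vertex 3.661 -0.881 1.823
endloop
endfacet
facet normal -0.146 -0.263 0.954
outer loop
vertex 3.059 -1.228 1.635
vertex 3.661 -0.881 1.823
vertex 2.479 0.339 1.978
endloop
endfacet

endsolid


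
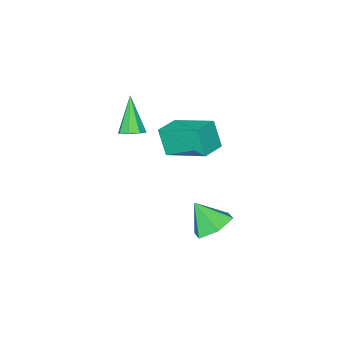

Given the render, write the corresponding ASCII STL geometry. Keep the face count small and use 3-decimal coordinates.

solid 
facet normal -0.972 -0.202 -0.120
outer loop
vertex -0.9 1.961 3.881
vertex -1.403 3.903 4.683
vertex -0.852 2.525 2.546
endloop
endfacet
facet normal 0.233 -0.899 -0.371
outer loop
vertex 0.363 2.777 2.697
vertex -0.9 1.961 3.881
vertex -0.852 2.525 2.546
endloop
endfacet
facet normal -0.972 -0.202 -0.120
outer loop
vertex -0.852 2.525 2.546
vertex -1.403 3.903 4.683
vertex -1.355 4.466 3.348
endloop
endfacet
facet normal 0.034 0.389 -0.921
outer loop
vertex -1.355 4.466 3.348
vertex 0.363 2.777 2.697
vertex -0.852 2.525 2.546
endloop
endfacet
facet normal -0.034 -0.389 0.921
outer loop
vertex -0.9 1.961 3.881
vertex -0.188 4.155 4.834
vertex -1.403 3.903 4.683
endloop
endfacet
facet normal 0.233 -0.899 -0.371
outer loop
vertex 0.315 2.214 4.032
vertex -0.9 1.961 3.881
vertex 0.363 2.777 2.697
endloop
endfacet
facet normal -0.033 -0.389 0.921
outer loop
vertex 0.315 2.214 4.032
vertex -0.188 4.155 4.834
vertex -0.9 1.961 3.881
endloop
endfacet
facet normal -0.233 0.899 0.371
outer loop
vertex -1.403 3.903 4.683
vertex -0.188 4.155 4.834
vertex -1.355 4.466 3.348
endloop
endfacet
facet normal 0.033 0.389 -0.921
outer loop
vertex -0.14 4.719 3.499
vertex 0.363 2.777 2.697
vertex -1.355 4.466 3.348
endloop
endfacet
facet normal -0.233 0.899 0.371
outer loop
vertex -1.355 4.466 3.348
vertex -0.188 4.155 4.834
vertex -0.14 4.719 3.499
endloop
endfacet
facet normal 0.972 0.202 0.120
outer loop
vertex -0.14 4.719 3.499
vertex 0.315 2.214 4.032
vertex 0.363 2.777 2.697
endloop
endfacet
facet normal 0.972 0.202 0.120
outer loop
vertex -0.188 4.155 4.834
vertex 0.315 2.214 4.032
vertex -0.14 4.719 3.499
endloop
endfacet
facet normal -0.213 0.583 -0.784
outer loop
vertex 0.088 4.597 -2.118
vertex -0.957 4.447 -1.946
vertex -0.449 5.264 -1.477
endloop
endfacet
facet normal 0.830 0.153 0.536
outer loop
vertex 0.088 4.597 -2.118
vertex -0.449 5.264 -1.477
vertex -0.623 3.533 -0.714
endloop
endfacet
facet normal -0.212 0.582 -0.785
outer loop
vertex -0.449 5.264 -1.477
vertex -0.957 4.447 -1.946
vertex -1.494 5.115 -1.305
endloop
endfacet
facet normal 0.094 0.394 0.914
outer loop
vertex -0.449 5.264 -1.477
vertex -1.494 5.115 -1.305
vertex -0.623 3.533 -0.714
endloop
endfacet
facet normal -0.213 0.582 -0.785
outer loop
vertex -1.494 5.115 -1.305
vertex -0.957 4.447 -1.946
vertex -2.002 4.298 -1.773
endloop
endfacet
facet normal -0.627 -0.055 0.777
outer loop
vertex -1.494 5.115 -1.305
vertex -2.002 4.298 -1.773
vertex -0.623 3.533 -0.714
endloop
endfacet
facet normal -0.213 0.582 -0.784
outer loop
vertex -2.002 4.298 -1.773
vertex -0.957 4.447 -1.946
vertex -1.465 3.631 -2.414
endloop
endfacet
facet normal -0.614 -0.745 0.261
outer loop
vertex -2.002 4.298 -1.773
vertex -1.465 3.631 -2.414
vertex -0.623 3.533 -0.714
endloop
endfacet
facet normal -0.213 0.582 -0.784
outer loop
vertex -1.465 3.631 -2.414
vertex -0.957 4.447 -1.946
vertex -0.42 3.78 -2.587
endloop
endfacet
facet normal 0.121 -0.986 -0.117
outer loop
vertex -1.465 3.631 -2.414
vertex -0.42 3.78 -2.587
vertex -0.623 3.533 -0.714
endloop
endfacet
facet normal -0.213 0.583 -0.784
outer loop
vertex -0.42 3.78 -2.587
vertex -0.957 4.447 -1.946
vertex 0.088 4.597 -2.118
endloop
endfacet
facet normal 0.844 -0.536 0.021
outer loop
vertex -0.42 3.78 -2.587
vertex 0.088 4.597 -2.118
vertex -0.623 3.533 -0.714
endloop
endfacet
facet normal 0.341 0.444 -0.829
outer loop
vertex 0.855 0.284 2.931
vertex 0.247 0.449 2.769
vertex 0.722 0.728 3.114
endloop
endfacet
facet normal 0.767 -0.034 0.641
outer loop
vertex 0.855 0.284 2.931
vertex 0.722 0.728 3.114
vertex -0.447 -0.449 4.451
endloop
endfacet
facet normal 0.342 0.442 -0.829
outer loop
vertex 0.722 0.728 3.114
vertex 0.247 0.449 2.769
vertex 0.312 1.008 3.094
endloop
endfacet
facet normal 0.334 0.544 0.770
outer loop
vertex 0.722 0.728 3.114
vertex 0.312 1.008 3.094
vertex -0.447 -0.449 4.451
endloop
endfacet
facet normal 0.342 0.442 -0.829
outer loop
vertex 0.312 1.008 3.094
vertex 0.247 0.449 2.769
vertex -0.136 0.961 2.884
endloop
endfacet
facet normal -0.352 0.730 0.587
outer loop
vertex 0.312 1.008 3.094
vertex -0.136 0.961 2.884
vertex -0.447 -0.449 4.451
endloop
endfacet
facet normal 0.343 0.443 -0.829
outer loop
vertex -0.136 0.961 2.884
vertex 0.247 0.449 2.769
vertex -0.36 0.614 2.606
endloop
endfacet
facet normal -0.888 0.415 0.197
outer loop
vertex -0.136 0.961 2.884
vertex -0.36 0.614 2.606
vertex -0.447 -0.449 4.451
endloop
endfacet
facet normal 0.343 0.442 -0.829
outer loop
vertex -0.36 0.614 2.606
vertex 0.247 0.449 2.769
vertex -0.228 0.17 2.424
endloop
endfacet
facet normal -0.961 -0.216 -0.170
outer loop
vertex -0.36 0.614 2.606
vertex -0.228 0.17 2.424
vertex -0.447 -0.449 4.451
endloop
endfacet
facet normal 0.341 0.444 -0.829
outer loop
vertex -0.228 0.17 2.424
vertex 0.247 0.449 2.769
vertex 0.183 -0.11 2.443
endloop
endfacet
facet normal -0.528 -0.795 -0.300
outer loop
vertex -0.228 0.17 2.424
vertex 0.183 -0.11 2.443
vertex -0.447 -0.449 4.451
endloop
endfacet
facet normal 0.343 0.443 -0.828
outer loop
vertex 0.183 -0.11 2.443
vertex 0.247 0.449 2.769
vertex 0.631 -0.063 2.654
endloop
endfacet
facet normal 0.158 -0.981 -0.116
outer loop
vertex 0.183 -0.11 2.443
vertex 0.631 -0.063 2.654
vertex -0.447 -0.449 4.451
endloop
endfacet
facet normal 0.341 0.442 -0.830
outer loop
vertex 0.631 -0.063 2.654
vertex 0.247 0.449 2.769
vertex 0.855 0.284 2.931
endloop
endfacet
facet normal 0.694 -0.666 0.273
outer loop
vertex 0.631 -0.063 2.654
vertex 0.855 0.284 2.931
vertex -0.447 -0.449 4.451
endloop
endfacet

endsolid


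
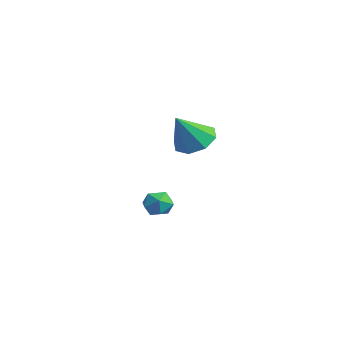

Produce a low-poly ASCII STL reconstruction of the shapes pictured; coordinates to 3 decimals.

solid 
facet normal -0.358 0.752 -0.554
outer loop
vertex -0.702 2.871 -3.995
vertex -1.448 2.659 -3.8
vertex -1.049 3.183 -3.347
endloop
endfacet
facet normal 0.284 0.914 -0.288
outer loop
vertex -0.702 2.871 -3.995
vertex -1.049 3.183 -3.347
vertex -0.284 2.954 -3.32
endloop
endfacet
facet normal 0.747 0.420 -0.514
outer loop
vertex -0.702 2.871 -3.995
vertex -0.284 2.954 -3.32
vertex -0.21 2.289 -3.756
endloop
endfacet
facet normal 0.391 -0.047 -0.919
outer loop
vertex -0.702 2.871 -3.995
vertex -0.21 2.289 -3.756
vertex -0.929 2.107 -4.053
endloop
endfacet
facet normal -0.292 0.158 -0.943
outer loop
vertex -0.702 2.871 -3.995
vertex -0.929 2.107 -4.053
vertex -1.448 2.659 -3.8
endloop
endfacet
facet normal 0.246 0.872 0.424
outer loop
vertex -0.284 2.954 -3.32
vertex -1.049 3.183 -3.347
vertex -0.771 2.793 -2.707
endloop
endfacet
facet normal -0.793 0.609 -0.005
outer loop
vertex -1.049 3.183 -3.347
vertex -1.448 2.659 -3.8
vertex -1.49 2.611 -3.004
endloop
endfacet
facet normal -0.685 -0.352 -0.637
outer loop
vertex -1.448 2.659 -3.8
vertex -0.929 2.107 -4.053
vertex -1.416 1.946 -3.44
endloop
endfacet
facet normal 0.420 -0.682 -0.598
outer loop
vertex -0.929 2.107 -4.053
vertex -0.21 2.289 -3.756
vertex -0.651 1.717 -3.413
endloop
endfacet
facet normal 0.996 0.073 0.057
outer loop
vertex -0.21 2.289 -3.756
vertex -0.284 2.954 -3.32
vertex -0.252 2.241 -2.96
endloop
endfacet
facet normal -0.391 0.047 0.919
outer loop
vertex -0.998 2.029 -2.765
vertex -0.771 2.793 -2.707
vertex -1.49 2.611 -3.004
endloop
endfacet
facet normal -0.747 -0.420 0.514
outer loop
vertex -0.998 2.029 -2.765
vertex -1.49 2.611 -3.004
vertex -1.416 1.946 -3.44
endloop
endfacet
facet normal -0.284 -0.914 0.288
outer loop
vertex -0.998 2.029 -2.765
vertex -1.416 1.946 -3.44
vertex -0.651 1.717 -3.413
endloop
endfacet
facet normal 0.358 -0.752 0.554
outer loop
vertex -0.998 2.029 -2.765
vertex -0.651 1.717 -3.413
vertex -0.252 2.241 -2.96
endloop
endfacet
facet normal 0.292 -0.158 0.943
outer loop
vertex -0.998 2.029 -2.765
vertex -0.252 2.241 -2.96
vertex -0.771 2.793 -2.707
endloop
endfacet
facet normal -0.420 0.682 0.598
outer loop
vertex -1.49 2.611 -3.004
vertex -0.771 2.793 -2.707
vertex -1.049 3.183 -3.347
endloop
endfacet
facet normal -0.996 -0.073 -0.057
outer loop
vertex -1.416 1.946 -3.44
vertex -1.49 2.611 -3.004
vertex -1.448 2.659 -3.8
endloop
endfacet
facet normal -0.246 -0.872 -0.424
outer loop
vertex -0.651 1.717 -3.413
vertex -1.416 1.946 -3.44
vertex -0.929 2.107 -4.053
endloop
endfacet
facet normal 0.793 -0.609 0.005
outer loop
vertex -0.252 2.241 -2.96
vertex -0.651 1.717 -3.413
vertex -0.21 2.289 -3.756
endloop
endfacet
facet normal 0.685 0.352 0.637
outer loop
vertex -0.771 2.793 -2.707
vertex -0.252 2.241 -2.96
vertex -0.284 2.954 -3.32
endloop
endfacet
facet normal -0.187 0.569 -0.801
outer loop
vertex 3.706 3.109 1.914
vertex 2.929 2.498 1.661
vertex 3.031 3.336 2.233
endloop
endfacet
facet normal 0.499 0.422 0.757
outer loop
vertex 3.706 3.109 1.914
vertex 3.031 3.336 2.233
vertex 3.271 1.462 3.119
endloop
endfacet
facet normal -0.188 0.569 -0.800
outer loop
vertex 3.031 3.336 2.233
vertex 2.929 2.498 1.661
vertex 2.296 3.072 2.218
endloop
endfacet
facet normal -0.164 0.404 0.900
outer loop
vertex 3.031 3.336 2.233
vertex 2.296 3.072 2.218
vertex 3.271 1.462 3.119
endloop
endfacet
facet normal -0.188 0.569 -0.800
outer loop
vertex 2.296 3.072 2.218
vertex 2.929 2.498 1.661
vertex 1.933 2.471 1.876
endloop
endfacet
facet normal -0.682 -0.004 0.731
outer loop
vertex 2.296 3.072 2.218
vertex 1.933 2.471 1.876
vertex 3.271 1.462 3.119
endloop
endfacet
facet normal -0.188 0.569 -0.801
outer loop
vertex 1.933 2.471 1.876
vertex 2.929 2.498 1.661
vertex 2.153 1.886 1.409
endloop
endfacet
facet normal -0.749 -0.562 0.351
outer loop
vertex 1.933 2.471 1.876
vertex 2.153 1.886 1.409
vertex 3.271 1.462 3.119
endloop
endfacet
facet normal -0.188 0.569 -0.801
outer loop
vertex 2.153 1.886 1.409
vertex 2.929 2.498 1.661
vertex 2.828 1.659 1.089
endloop
endfacet
facet normal -0.327 -0.945 -0.020
outer loop
vertex 2.153 1.886 1.409
vertex 2.828 1.659 1.089
vertex 3.271 1.462 3.119
endloop
endfacet
facet normal -0.187 0.569 -0.801
outer loop
vertex 2.828 1.659 1.089
vertex 2.929 2.498 1.661
vertex 3.562 1.923 1.105
endloop
endfacet
facet normal 0.337 -0.927 -0.164
outer loop
vertex 2.828 1.659 1.089
vertex 3.562 1.923 1.105
vertex 3.271 1.462 3.119
endloop
endfacet
facet normal -0.188 0.568 -0.801
outer loop
vertex 3.562 1.923 1.105
vertex 2.929 2.498 1.661
vertex 3.926 2.524 1.446
endloop
endfacet
facet normal 0.854 -0.520 0.004
outer loop
vertex 3.562 1.923 1.105
vertex 3.926 2.524 1.446
vertex 3.271 1.462 3.119
endloop
endfacet
facet normal -0.187 0.570 -0.800
outer loop
vertex 3.926 2.524 1.446
vertex 2.929 2.498 1.661
vertex 3.706 3.109 1.914
endloop
endfacet
facet normal 0.922 0.038 0.385
outer loop
vertex 3.926 2.524 1.446
vertex 3.706 3.109 1.914
vertex 3.271 1.462 3.119
endloop
endfacet

endsolid


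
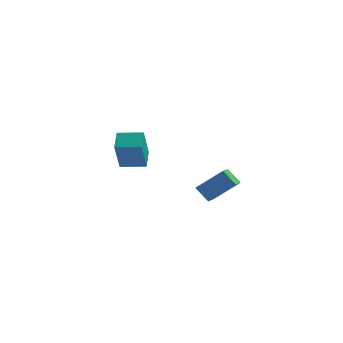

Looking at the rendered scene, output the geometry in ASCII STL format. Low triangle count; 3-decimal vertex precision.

solid 
facet normal -0.997 0.012 -0.075
outer loop
vertex -3.614 2.666 1.349
vertex -3.638 3.769 1.845
vertex -3.468 3.487 -0.469
endloop
endfacet
facet normal 0.020 -0.912 -0.410
outer loop
vertex -2.082 3.471 -0.365
vertex -3.614 2.666 1.349
vertex -3.468 3.487 -0.469
endloop
endfacet
facet normal -0.997 0.012 -0.075
outer loop
vertex -3.468 3.487 -0.469
vertex -3.638 3.769 1.845
vertex -3.492 4.59 0.027
endloop
endfacet
facet normal 0.073 0.410 -0.909
outer loop
vertex -3.492 4.59 0.027
vertex -2.082 3.471 -0.365
vertex -3.468 3.487 -0.469
endloop
endfacet
facet normal -0.073 -0.410 0.909
outer loop
vertex -3.614 2.666 1.349
vertex -2.252 3.753 1.949
vertex -3.638 3.769 1.845
endloop
endfacet
facet normal 0.020 -0.912 -0.410
outer loop
vertex -2.228 2.65 1.453
vertex -3.614 2.666 1.349
vertex -2.082 3.471 -0.365
endloop
endfacet
facet normal -0.073 -0.410 0.909
outer loop
vertex -2.228 2.65 1.453
vertex -2.252 3.753 1.949
vertex -3.614 2.666 1.349
endloop
endfacet
facet normal -0.020 0.912 0.410
outer loop
vertex -3.638 3.769 1.845
vertex -2.252 3.753 1.949
vertex -3.492 4.59 0.027
endloop
endfacet
facet normal 0.073 0.410 -0.909
outer loop
vertex -2.106 4.574 0.131
vertex -2.082 3.471 -0.365
vertex -3.492 4.59 0.027
endloop
endfacet
facet normal -0.020 0.912 0.410
outer loop
vertex -3.492 4.59 0.027
vertex -2.252 3.753 1.949
vertex -2.106 4.574 0.131
endloop
endfacet
facet normal 0.997 -0.012 0.075
outer loop
vertex -2.106 4.574 0.131
vertex -2.228 2.65 1.453
vertex -2.082 3.471 -0.365
endloop
endfacet
facet normal 0.997 -0.012 0.075
outer loop
vertex -2.252 3.753 1.949
vertex -2.228 2.65 1.453
vertex -2.106 4.574 0.131
endloop
endfacet
facet normal -0.638 0.369 0.676
outer loop
vertex 2.333 -3.142 2.928
vertex 2.5 -2.3 2.626
vertex 1.062 -3.291 1.809
endloop
endfacet
facet normal -0.184 -0.925 0.332
outer loop
vertex 1.7 -3.66 1.134
vertex 2.333 -3.142 2.928
vertex 1.062 -3.291 1.809
endloop
endfacet
facet normal -0.638 0.369 0.676
outer loop
vertex 1.062 -3.291 1.809
vertex 2.5 -2.3 2.626
vertex 1.229 -2.449 1.507
endloop
endfacet
facet normal -0.747 -0.088 -0.658
outer loop
vertex 1.229 -2.449 1.507
vertex 1.7 -3.66 1.134
vertex 1.062 -3.291 1.809
endloop
endfacet
facet normal 0.747 0.088 0.658
outer loop
vertex 2.333 -3.142 2.928
vertex 3.138 -2.669 1.951
vertex 2.5 -2.3 2.626
endloop
endfacet
facet normal -0.184 -0.925 0.332
outer loop
vertex 2.971 -3.511 2.253
vertex 2.333 -3.142 2.928
vertex 1.7 -3.66 1.134
endloop
endfacet
facet normal 0.747 0.088 0.658
outer loop
vertex 2.971 -3.511 2.253
vertex 3.138 -2.669 1.951
vertex 2.333 -3.142 2.928
endloop
endfacet
facet normal 0.184 0.925 -0.332
outer loop
vertex 2.5 -2.3 2.626
vertex 3.138 -2.669 1.951
vertex 1.229 -2.449 1.507
endloop
endfacet
facet normal -0.747 -0.088 -0.658
outer loop
vertex 1.867 -2.818 0.832
vertex 1.7 -3.66 1.134
vertex 1.229 -2.449 1.507
endloop
endfacet
facet normal 0.184 0.925 -0.332
outer loop
vertex 1.229 -2.449 1.507
vertex 3.138 -2.669 1.951
vertex 1.867 -2.818 0.832
endloop
endfacet
facet normal 0.638 -0.369 -0.676
outer loop
vertex 1.867 -2.818 0.832
vertex 2.971 -3.511 2.253
vertex 1.7 -3.66 1.134
endloop
endfacet
facet normal 0.638 -0.369 -0.676
outer loop
vertex 3.138 -2.669 1.951
vertex 2.971 -3.511 2.253
vertex 1.867 -2.818 0.832
endloop
endfacet

endsolid


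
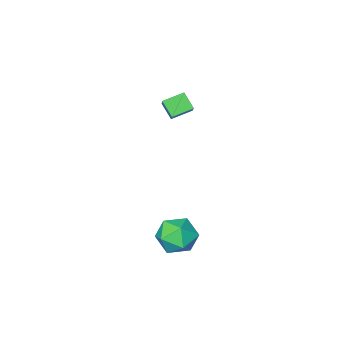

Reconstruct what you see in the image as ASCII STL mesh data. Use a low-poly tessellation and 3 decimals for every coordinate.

solid 
facet normal -0.913 0.234 0.334
outer loop
vertex 1.77 -2.564 4.339
vertex 1.698 -1.975 3.73
vertex 1.044 -3.805 3.224
endloop
endfacet
facet normal 0.084 -0.693 0.716
outer loop
vertex 1.902 -4.025 2.91
vertex 1.77 -2.564 4.339
vertex 1.044 -3.805 3.224
endloop
endfacet
facet normal -0.913 0.234 0.334
outer loop
vertex 1.044 -3.805 3.224
vertex 1.698 -1.975 3.73
vertex 0.972 -3.216 2.615
endloop
endfacet
facet normal -0.399 -0.682 -0.613
outer loop
vertex 0.972 -3.216 2.615
vertex 1.902 -4.025 2.91
vertex 1.044 -3.805 3.224
endloop
endfacet
facet normal 0.399 0.682 0.613
outer loop
vertex 1.77 -2.564 4.339
vertex 2.556 -2.195 3.416
vertex 1.698 -1.975 3.73
endloop
endfacet
facet normal 0.084 -0.693 0.716
outer loop
vertex 2.628 -2.784 4.025
vertex 1.77 -2.564 4.339
vertex 1.902 -4.025 2.91
endloop
endfacet
facet normal 0.399 0.682 0.613
outer loop
vertex 2.628 -2.784 4.025
vertex 2.556 -2.195 3.416
vertex 1.77 -2.564 4.339
endloop
endfacet
facet normal -0.084 0.693 -0.716
outer loop
vertex 1.698 -1.975 3.73
vertex 2.556 -2.195 3.416
vertex 0.972 -3.216 2.615
endloop
endfacet
facet normal -0.399 -0.682 -0.613
outer loop
vertex 1.83 -3.436 2.301
vertex 1.902 -4.025 2.91
vertex 0.972 -3.216 2.615
endloop
endfacet
facet normal -0.084 0.693 -0.716
outer loop
vertex 0.972 -3.216 2.615
vertex 2.556 -2.195 3.416
vertex 1.83 -3.436 2.301
endloop
endfacet
facet normal 0.913 -0.234 -0.334
outer loop
vertex 1.83 -3.436 2.301
vertex 2.628 -2.784 4.025
vertex 1.902 -4.025 2.91
endloop
endfacet
facet normal 0.913 -0.234 -0.334
outer loop
vertex 2.556 -2.195 3.416
vertex 2.628 -2.784 4.025
vertex 1.83 -3.436 2.301
endloop
endfacet
facet normal -0.830 0.428 -0.358
outer loop
vertex 3.619 0.847 -2.084
vertex 3.1 0.19 -1.666
vertex 3.311 0.98 -1.211
endloop
endfacet
facet normal -0.319 0.914 -0.252
outer loop
vertex 3.619 0.847 -2.084
vertex 3.311 0.98 -1.211
vertex 4.185 1.222 -1.44
endloop
endfacet
facet normal 0.249 0.726 -0.641
outer loop
vertex 3.619 0.847 -2.084
vertex 4.185 1.222 -1.44
vertex 4.515 0.581 -2.037
endloop
endfacet
facet normal 0.088 0.123 -0.989
outer loop
vertex 3.619 0.847 -2.084
vertex 4.515 0.581 -2.037
vertex 3.844 -0.057 -2.176
endloop
endfacet
facet normal -0.578 -0.061 -0.814
outer loop
vertex 3.619 0.847 -2.084
vertex 3.844 -0.057 -2.176
vertex 3.1 0.19 -1.666
endloop
endfacet
facet normal -0.132 0.890 0.436
outer loop
vertex 4.185 1.222 -1.44
vertex 3.311 0.98 -1.211
vertex 4.016 0.797 -0.624
endloop
endfacet
facet normal -0.959 0.104 0.264
outer loop
vertex 3.311 0.98 -1.211
vertex 3.1 0.19 -1.666
vertex 3.345 0.159 -0.763
endloop
endfacet
facet normal -0.552 -0.687 -0.472
outer loop
vertex 3.1 0.19 -1.666
vertex 3.844 -0.057 -2.176
vertex 3.675 -0.482 -1.36
endloop
endfacet
facet normal 0.527 -0.390 -0.755
outer loop
vertex 3.844 -0.057 -2.176
vertex 4.515 0.581 -2.037
vertex 4.549 -0.24 -1.589
endloop
endfacet
facet normal 0.787 0.585 -0.193
outer loop
vertex 4.515 0.581 -2.037
vertex 4.185 1.222 -1.44
vertex 4.76 0.55 -1.134
endloop
endfacet
facet normal -0.088 -0.123 0.989
outer loop
vertex 4.241 -0.107 -0.716
vertex 4.016 0.797 -0.624
vertex 3.345 0.159 -0.763
endloop
endfacet
facet normal -0.249 -0.726 0.641
outer loop
vertex 4.241 -0.107 -0.716
vertex 3.345 0.159 -0.763
vertex 3.675 -0.482 -1.36
endloop
endfacet
facet normal 0.319 -0.914 0.252
outer loop
vertex 4.241 -0.107 -0.716
vertex 3.675 -0.482 -1.36
vertex 4.549 -0.24 -1.589
endloop
endfacet
facet normal 0.830 -0.428 0.358
outer loop
vertex 4.241 -0.107 -0.716
vertex 4.549 -0.24 -1.589
vertex 4.76 0.55 -1.134
endloop
endfacet
facet normal 0.578 0.061 0.814
outer loop
vertex 4.241 -0.107 -0.716
vertex 4.76 0.55 -1.134
vertex 4.016 0.797 -0.624
endloop
endfacet
facet normal -0.527 0.390 0.755
outer loop
vertex 3.345 0.159 -0.763
vertex 4.016 0.797 -0.624
vertex 3.311 0.98 -1.211
endloop
endfacet
facet normal -0.787 -0.585 0.193
outer loop
vertex 3.675 -0.482 -1.36
vertex 3.345 0.159 -0.763
vertex 3.1 0.19 -1.666
endloop
endfacet
facet normal 0.132 -0.890 -0.436
outer loop
vertex 4.549 -0.24 -1.589
vertex 3.675 -0.482 -1.36
vertex 3.844 -0.057 -2.176
endloop
endfacet
facet normal 0.959 -0.104 -0.264
outer loop
vertex 4.76 0.55 -1.134
vertex 4.549 -0.24 -1.589
vertex 4.515 0.581 -2.037
endloop
endfacet
facet normal 0.552 0.687 0.472
outer loop
vertex 4.016 0.797 -0.624
vertex 4.76 0.55 -1.134
vertex 4.185 1.222 -1.44
endloop
endfacet

endsolid


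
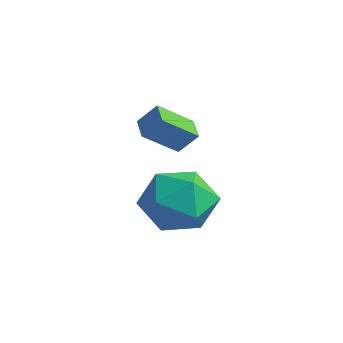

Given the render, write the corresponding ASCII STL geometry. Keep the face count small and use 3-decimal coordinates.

solid 
facet normal 0.030 0.977 0.211
outer loop
vertex 2.932 2.573 0.53
vertex 3.061 2.313 1.715
vertex 4.047 2.436 1.007
endloop
endfacet
facet normal 0.293 0.849 -0.440
outer loop
vertex 2.932 2.573 0.53
vertex 4.047 2.436 1.007
vertex 3.788 1.959 -0.085
endloop
endfacet
facet normal -0.215 0.525 -0.824
outer loop
vertex 2.932 2.573 0.53
vertex 3.788 1.959 -0.085
vertex 2.643 1.541 -0.052
endloop
endfacet
facet normal -0.793 0.452 -0.409
outer loop
vertex 2.932 2.573 0.53
vertex 2.643 1.541 -0.052
vertex 2.194 1.76 1.061
endloop
endfacet
facet normal -0.641 0.732 0.230
outer loop
vertex 2.932 2.573 0.53
vertex 2.194 1.76 1.061
vertex 3.061 2.313 1.715
endloop
endfacet
facet normal 0.839 0.396 -0.372
outer loop
vertex 3.788 1.959 -0.085
vertex 4.047 2.436 1.007
vertex 4.446 1.32 0.719
endloop
endfacet
facet normal 0.414 0.604 0.681
outer loop
vertex 4.047 2.436 1.007
vertex 3.061 2.313 1.715
vertex 3.997 1.539 1.832
endloop
endfacet
facet normal -0.670 0.207 0.713
outer loop
vertex 3.061 2.313 1.715
vertex 2.194 1.76 1.061
vertex 2.852 1.121 1.865
endloop
endfacet
facet normal -0.915 -0.244 -0.321
outer loop
vertex 2.194 1.76 1.061
vertex 2.643 1.541 -0.052
vertex 2.593 0.644 0.773
endloop
endfacet
facet normal 0.018 -0.128 -0.992
outer loop
vertex 2.643 1.541 -0.052
vertex 3.788 1.959 -0.085
vertex 3.579 0.767 0.065
endloop
endfacet
facet normal 0.793 -0.452 0.409
outer loop
vertex 3.708 0.507 1.25
vertex 4.446 1.32 0.719
vertex 3.997 1.539 1.832
endloop
endfacet
facet normal 0.215 -0.525 0.824
outer loop
vertex 3.708 0.507 1.25
vertex 3.997 1.539 1.832
vertex 2.852 1.121 1.865
endloop
endfacet
facet normal -0.293 -0.849 0.440
outer loop
vertex 3.708 0.507 1.25
vertex 2.852 1.121 1.865
vertex 2.593 0.644 0.773
endloop
endfacet
facet normal -0.030 -0.977 -0.211
outer loop
vertex 3.708 0.507 1.25
vertex 2.593 0.644 0.773
vertex 3.579 0.767 0.065
endloop
endfacet
facet normal 0.641 -0.732 -0.230
outer loop
vertex 3.708 0.507 1.25
vertex 3.579 0.767 0.065
vertex 4.446 1.32 0.719
endloop
endfacet
facet normal 0.915 0.244 0.321
outer loop
vertex 3.997 1.539 1.832
vertex 4.446 1.32 0.719
vertex 4.047 2.436 1.007
endloop
endfacet
facet normal -0.018 0.128 0.992
outer loop
vertex 2.852 1.121 1.865
vertex 3.997 1.539 1.832
vertex 3.061 2.313 1.715
endloop
endfacet
facet normal -0.839 -0.396 0.372
outer loop
vertex 2.593 0.644 0.773
vertex 2.852 1.121 1.865
vertex 2.194 1.76 1.061
endloop
endfacet
facet normal -0.414 -0.604 -0.681
outer loop
vertex 3.579 0.767 0.065
vertex 2.593 0.644 0.773
vertex 2.643 1.541 -0.052
endloop
endfacet
facet normal 0.670 -0.207 -0.713
outer loop
vertex 4.446 1.32 0.719
vertex 3.579 0.767 0.065
vertex 3.788 1.959 -0.085
endloop
endfacet
facet normal -0.855 0.410 0.319
outer loop
vertex -0.264 2.66 2.509
vertex 0.184 3.063 3.191
vertex -0.028 3.794 1.686
endloop
endfacet
facet normal -0.492 -0.442 -0.750
outer loop
vertex 0.716 3.437 1.409
vertex -0.264 2.66 2.509
vertex -0.028 3.794 1.686
endloop
endfacet
facet normal -0.854 0.410 0.319
outer loop
vertex -0.028 3.794 1.686
vertex 0.184 3.063 3.191
vertex 0.42 4.196 2.369
endloop
endfacet
facet normal 0.167 0.798 -0.579
outer loop
vertex 0.42 4.196 2.369
vertex 0.716 3.437 1.409
vertex -0.028 3.794 1.686
endloop
endfacet
facet normal -0.166 -0.797 0.580
outer loop
vertex -0.264 2.66 2.509
vertex 0.928 2.706 2.914
vertex 0.184 3.063 3.191
endloop
endfacet
facet normal -0.492 -0.442 -0.750
outer loop
vertex 0.48 2.304 2.231
vertex -0.264 2.66 2.509
vertex 0.716 3.437 1.409
endloop
endfacet
facet normal -0.166 -0.798 0.579
outer loop
vertex 0.48 2.304 2.231
vertex 0.928 2.706 2.914
vertex -0.264 2.66 2.509
endloop
endfacet
facet normal 0.491 0.442 0.750
outer loop
vertex 0.184 3.063 3.191
vertex 0.928 2.706 2.914
vertex 0.42 4.196 2.369
endloop
endfacet
facet normal 0.165 0.798 -0.580
outer loop
vertex 1.164 3.84 2.091
vertex 0.716 3.437 1.409
vertex 0.42 4.196 2.369
endloop
endfacet
facet normal 0.492 0.442 0.750
outer loop
vertex 0.42 4.196 2.369
vertex 0.928 2.706 2.914
vertex 1.164 3.84 2.091
endloop
endfacet
facet normal 0.855 -0.410 -0.319
outer loop
vertex 1.164 3.84 2.091
vertex 0.48 2.304 2.231
vertex 0.716 3.437 1.409
endloop
endfacet
facet normal 0.855 -0.410 -0.319
outer loop
vertex 0.928 2.706 2.914
vertex 0.48 2.304 2.231
vertex 1.164 3.84 2.091
endloop
endfacet

endsolid


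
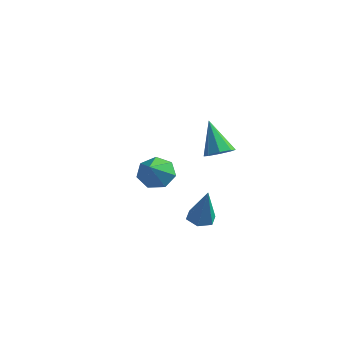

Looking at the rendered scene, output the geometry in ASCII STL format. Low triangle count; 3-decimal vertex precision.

solid 
facet normal -0.283 0.108 -0.953
outer loop
vertex 3.61 -3.632 -2.142
vertex 2.931 -3.6 -1.937
vertex 3.316 -3.005 -1.984
endloop
endfacet
facet normal 0.910 0.407 0.078
outer loop
vertex 3.61 -3.632 -2.142
vertex 3.316 -3.005 -1.984
vertex 3.509 -3.82 0.017
endloop
endfacet
facet normal -0.281 0.107 -0.954
outer loop
vertex 3.316 -3.005 -1.984
vertex 2.931 -3.6 -1.937
vertex 2.637 -2.973 -1.78
endloop
endfacet
facet normal 0.152 0.920 0.360
outer loop
vertex 3.316 -3.005 -1.984
vertex 2.637 -2.973 -1.78
vertex 3.509 -3.82 0.017
endloop
endfacet
facet normal -0.281 0.107 -0.954
outer loop
vertex 2.637 -2.973 -1.78
vertex 2.931 -3.6 -1.937
vertex 2.252 -3.568 -1.733
endloop
endfacet
facet normal -0.677 0.482 0.556
outer loop
vertex 2.637 -2.973 -1.78
vertex 2.252 -3.568 -1.733
vertex 3.509 -3.82 0.017
endloop
endfacet
facet normal -0.281 0.107 -0.954
outer loop
vertex 2.252 -3.568 -1.733
vertex 2.931 -3.6 -1.937
vertex 2.546 -4.195 -1.89
endloop
endfacet
facet normal -0.748 -0.468 0.470
outer loop
vertex 2.252 -3.568 -1.733
vertex 2.546 -4.195 -1.89
vertex 3.509 -3.82 0.017
endloop
endfacet
facet normal -0.283 0.108 -0.953
outer loop
vertex 2.546 -4.195 -1.89
vertex 2.931 -3.6 -1.937
vertex 3.225 -4.227 -2.095
endloop
endfacet
facet normal 0.010 -0.982 0.188
outer loop
vertex 2.546 -4.195 -1.89
vertex 3.225 -4.227 -2.095
vertex 3.509 -3.82 0.017
endloop
endfacet
facet normal -0.283 0.108 -0.953
outer loop
vertex 3.225 -4.227 -2.095
vertex 2.931 -3.6 -1.937
vertex 3.61 -3.632 -2.142
endloop
endfacet
facet normal 0.839 -0.544 -0.008
outer loop
vertex 3.225 -4.227 -2.095
vertex 3.61 -3.632 -2.142
vertex 3.509 -3.82 0.017
endloop
endfacet
facet normal 0.512 -0.245 -0.823
outer loop
vertex 2.318 -1.366 1.221
vertex 1.929 -0.835 0.821
vertex 2.582 -0.839 1.228
endloop
endfacet
facet normal 0.518 -0.270 0.812
outer loop
vertex 2.318 -1.366 1.221
vertex 2.582 -0.839 1.228
vertex 0.911 -0.345 2.459
endloop
endfacet
facet normal 0.511 -0.247 -0.823
outer loop
vertex 2.582 -0.839 1.228
vertex 1.929 -0.835 0.821
vertex 2.464 -0.31 0.996
endloop
endfacet
facet normal 0.615 0.428 0.663
outer loop
vertex 2.582 -0.839 1.228
vertex 2.464 -0.31 0.996
vertex 0.911 -0.345 2.459
endloop
endfacet
facet normal 0.511 -0.246 -0.824
outer loop
vertex 2.464 -0.31 0.996
vertex 1.929 -0.835 0.821
vertex 2.032 -0.089 0.662
endloop
endfacet
facet normal 0.250 0.924 0.288
outer loop
vertex 2.464 -0.31 0.996
vertex 2.032 -0.089 0.662
vertex 0.911 -0.345 2.459
endloop
endfacet
facet normal 0.513 -0.246 -0.823
outer loop
vertex 2.032 -0.089 0.662
vertex 1.929 -0.835 0.821
vertex 1.54 -0.305 0.42
endloop
endfacet
facet normal -0.361 0.928 -0.093
outer loop
vertex 2.032 -0.089 0.662
vertex 1.54 -0.305 0.42
vertex 0.911 -0.345 2.459
endloop
endfacet
facet normal 0.511 -0.248 -0.823
outer loop
vertex 1.54 -0.305 0.42
vertex 1.929 -0.835 0.821
vertex 1.275 -0.832 0.414
endloop
endfacet
facet normal -0.862 0.436 -0.257
outer loop
vertex 1.54 -0.305 0.42
vertex 1.275 -0.832 0.414
vertex 0.911 -0.345 2.459
endloop
endfacet
facet normal 0.511 -0.247 -0.823
outer loop
vertex 1.275 -0.832 0.414
vertex 1.929 -0.835 0.821
vertex 1.394 -1.36 0.646
endloop
endfacet
facet normal -0.959 -0.263 -0.108
outer loop
vertex 1.275 -0.832 0.414
vertex 1.394 -1.36 0.646
vertex 0.911 -0.345 2.459
endloop
endfacet
facet normal 0.511 -0.246 -0.824
outer loop
vertex 1.394 -1.36 0.646
vertex 1.929 -0.835 0.821
vertex 1.826 -1.581 0.98
endloop
endfacet
facet normal -0.594 -0.759 0.267
outer loop
vertex 1.394 -1.36 0.646
vertex 1.826 -1.581 0.98
vertex 0.911 -0.345 2.459
endloop
endfacet
facet normal 0.511 -0.246 -0.824
outer loop
vertex 1.826 -1.581 0.98
vertex 1.929 -0.835 0.821
vertex 2.318 -1.366 1.221
endloop
endfacet
facet normal 0.016 -0.762 0.647
outer loop
vertex 1.826 -1.581 0.98
vertex 2.318 -1.366 1.221
vertex 0.911 -0.345 2.459
endloop
endfacet
facet normal -0.363 0.701 -0.614
outer loop
vertex -3.011 1.839 -2.559
vertex -3.431 1.113 -3.139
vertex -3.835 1.603 -2.341
endloop
endfacet
facet normal 0.151 0.332 0.931
outer loop
vertex -3.011 1.839 -2.559
vertex -3.835 1.603 -2.341
vertex -2.649 -0.393 -1.821
endloop
endfacet
facet normal -0.364 0.700 -0.614
outer loop
vertex -3.835 1.603 -2.341
vertex -3.431 1.113 -3.139
vertex -4.355 0.997 -2.724
endloop
endfacet
facet normal -0.522 -0.089 0.849
outer loop
vertex -3.835 1.603 -2.341
vertex -4.355 0.997 -2.724
vertex -2.649 -0.393 -1.821
endloop
endfacet
facet normal -0.363 0.702 -0.613
outer loop
vertex -4.355 0.997 -2.724
vertex -3.431 1.113 -3.139
vertex -4.18 0.48 -3.42
endloop
endfacet
facet normal -0.694 -0.651 0.309
outer loop
vertex -4.355 0.997 -2.724
vertex -4.18 0.48 -3.42
vertex -2.649 -0.393 -1.821
endloop
endfacet
facet normal -0.363 0.702 -0.613
outer loop
vertex -4.18 0.48 -3.42
vertex -3.431 1.113 -3.139
vertex -3.44 0.439 -3.905
endloop
endfacet
facet normal -0.236 -0.930 -0.282
outer loop
vertex -4.18 0.48 -3.42
vertex -3.44 0.439 -3.905
vertex -2.649 -0.393 -1.821
endloop
endfacet
facet normal -0.364 0.701 -0.613
outer loop
vertex -3.44 0.439 -3.905
vertex -3.431 1.113 -3.139
vertex -2.694 0.906 -3.813
endloop
endfacet
facet normal 0.508 -0.716 -0.479
outer loop
vertex -3.44 0.439 -3.905
vertex -2.694 0.906 -3.813
vertex -2.649 -0.393 -1.821
endloop
endfacet
facet normal -0.365 0.700 -0.614
outer loop
vertex -2.694 0.906 -3.813
vertex -3.431 1.113 -3.139
vertex -2.503 1.53 -3.215
endloop
endfacet
facet normal 0.976 -0.171 -0.133
outer loop
vertex -2.694 0.906 -3.813
vertex -2.503 1.53 -3.215
vertex -2.649 -0.393 -1.821
endloop
endfacet
facet normal -0.365 0.701 -0.613
outer loop
vertex -2.503 1.53 -3.215
vertex -3.431 1.113 -3.139
vertex -3.011 1.839 -2.559
endloop
endfacet
facet normal 0.818 0.296 0.494
outer loop
vertex -2.503 1.53 -3.215
vertex -3.011 1.839 -2.559
vertex -2.649 -0.393 -1.821
endloop
endfacet

endsolid


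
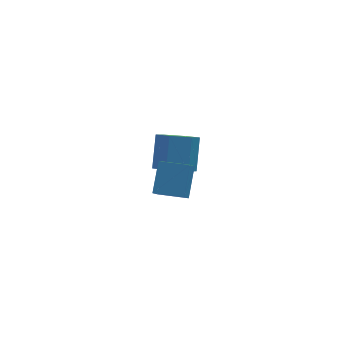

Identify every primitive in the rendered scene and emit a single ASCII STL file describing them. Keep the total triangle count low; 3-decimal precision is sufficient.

solid 
facet normal -0.283 -0.601 -0.747
outer loop
vertex -0.283 3.406 -1.907
vertex -0.862 2.864 -1.251
vertex -1.265 3.671 -1.748
endloop
endfacet
facet normal 0.099 0.756 -0.646
outer loop
vertex -0.283 3.406 -1.907
vertex -1.265 3.671 -1.748
vertex 0.242 4.518 -0.525
endloop
endfacet
facet normal 0.099 0.757 -0.646
outer loop
vertex 0.242 4.518 -0.525
vertex -1.265 3.671 -1.748
vertex -0.741 4.783 -0.366
endloop
endfacet
facet normal 0.283 0.601 0.747
outer loop
vertex 0.242 4.518 -0.525
vertex -0.741 4.783 -0.366
vertex -0.338 3.976 0.131
endloop
endfacet
facet normal -0.283 -0.601 -0.747
outer loop
vertex -1.265 3.671 -1.748
vertex -0.862 2.864 -1.251
vertex -1.845 3.129 -1.092
endloop
endfacet
facet normal -0.776 0.601 -0.190
outer loop
vertex -1.265 3.671 -1.748
vertex -1.845 3.129 -1.092
vertex -0.741 4.783 -0.366
endloop
endfacet
facet normal -0.777 0.601 -0.189
outer loop
vertex -0.741 4.783 -0.366
vertex -1.845 3.129 -1.092
vertex -1.32 4.241 0.29
endloop
endfacet
facet normal 0.283 0.601 0.747
outer loop
vertex -0.741 4.783 -0.366
vertex -1.32 4.241 0.29
vertex -0.338 3.976 0.131
endloop
endfacet
facet normal -0.283 -0.601 -0.747
outer loop
vertex -1.845 3.129 -1.092
vertex -0.862 2.864 -1.251
vertex -1.442 2.322 -0.595
endloop
endfacet
facet normal -0.875 -0.155 0.458
outer loop
vertex -1.845 3.129 -1.092
vertex -1.442 2.322 -0.595
vertex -1.32 4.241 0.29
endloop
endfacet
facet normal -0.875 -0.155 0.458
outer loop
vertex -1.32 4.241 0.29
vertex -1.442 2.322 -0.595
vertex -0.917 3.434 0.787
endloop
endfacet
facet normal 0.283 0.601 0.747
outer loop
vertex -1.32 4.241 0.29
vertex -0.917 3.434 0.787
vertex -0.338 3.976 0.131
endloop
endfacet
facet normal -0.283 -0.601 -0.747
outer loop
vertex -1.442 2.322 -0.595
vertex -0.862 2.864 -1.251
vertex -0.459 2.057 -0.754
endloop
endfacet
facet normal -0.099 -0.756 0.646
outer loop
vertex -1.442 2.322 -0.595
vertex -0.459 2.057 -0.754
vertex -0.917 3.434 0.787
endloop
endfacet
facet normal -0.099 -0.756 0.646
outer loop
vertex -0.917 3.434 0.787
vertex -0.459 2.057 -0.754
vertex 0.065 3.169 0.628
endloop
endfacet
facet normal 0.283 0.601 0.747
outer loop
vertex -0.917 3.434 0.787
vertex 0.065 3.169 0.628
vertex -0.338 3.976 0.131
endloop
endfacet
facet normal -0.283 -0.601 -0.747
outer loop
vertex -0.459 2.057 -0.754
vertex -0.862 2.864 -1.251
vertex 0.12 2.599 -1.41
endloop
endfacet
facet normal 0.777 -0.601 0.189
outer loop
vertex -0.459 2.057 -0.754
vertex 0.12 2.599 -1.41
vertex 0.065 3.169 0.628
endloop
endfacet
facet normal 0.776 -0.602 0.189
outer loop
vertex 0.065 3.169 0.628
vertex 0.12 2.599 -1.41
vertex 0.645 3.711 -0.028
endloop
endfacet
facet normal 0.283 0.601 0.747
outer loop
vertex 0.065 3.169 0.628
vertex 0.645 3.711 -0.028
vertex -0.338 3.976 0.131
endloop
endfacet
facet normal -0.283 -0.601 -0.747
outer loop
vertex 0.12 2.599 -1.41
vertex -0.862 2.864 -1.251
vertex -0.283 3.406 -1.907
endloop
endfacet
facet normal 0.875 0.155 -0.458
outer loop
vertex 0.12 2.599 -1.41
vertex -0.283 3.406 -1.907
vertex 0.645 3.711 -0.028
endloop
endfacet
facet normal 0.875 0.155 -0.458
outer loop
vertex 0.645 3.711 -0.028
vertex -0.283 3.406 -1.907
vertex 0.242 4.518 -0.525
endloop
endfacet
facet normal 0.283 0.601 0.747
outer loop
vertex 0.645 3.711 -0.028
vertex 0.242 4.518 -0.525
vertex -0.338 3.976 0.131
endloop
endfacet
facet normal -0.828 0.556 -0.070
outer loop
vertex -3.394 -1.922 2.291
vertex -2.787 -0.879 3.401
vertex -3.032 -1.462 1.661
endloop
endfacet
facet normal -0.370 -0.636 -0.677
outer loop
vertex -1.873 -2.241 1.759
vertex -3.394 -1.922 2.291
vertex -3.032 -1.462 1.661
endloop
endfacet
facet normal -0.828 0.556 -0.070
outer loop
vertex -3.032 -1.462 1.661
vertex -2.787 -0.879 3.401
vertex -2.425 -0.419 2.771
endloop
endfacet
facet normal 0.421 0.535 -0.733
outer loop
vertex -2.425 -0.419 2.771
vertex -1.873 -2.241 1.759
vertex -3.032 -1.462 1.661
endloop
endfacet
facet normal -0.421 -0.535 0.733
outer loop
vertex -3.394 -1.922 2.291
vertex -1.628 -1.658 3.499
vertex -2.787 -0.879 3.401
endloop
endfacet
facet normal -0.370 -0.636 -0.677
outer loop
vertex -2.235 -2.701 2.389
vertex -3.394 -1.922 2.291
vertex -1.873 -2.241 1.759
endloop
endfacet
facet normal -0.421 -0.535 0.733
outer loop
vertex -2.235 -2.701 2.389
vertex -1.628 -1.658 3.499
vertex -3.394 -1.922 2.291
endloop
endfacet
facet normal 0.370 0.636 0.677
outer loop
vertex -2.787 -0.879 3.401
vertex -1.628 -1.658 3.499
vertex -2.425 -0.419 2.771
endloop
endfacet
facet normal 0.421 0.535 -0.733
outer loop
vertex -1.266 -1.198 2.869
vertex -1.873 -2.241 1.759
vertex -2.425 -0.419 2.771
endloop
endfacet
facet normal 0.370 0.636 0.677
outer loop
vertex -2.425 -0.419 2.771
vertex -1.628 -1.658 3.499
vertex -1.266 -1.198 2.869
endloop
endfacet
facet normal 0.828 -0.556 0.070
outer loop
vertex -1.266 -1.198 2.869
vertex -2.235 -2.701 2.389
vertex -1.873 -2.241 1.759
endloop
endfacet
facet normal 0.828 -0.556 0.070
outer loop
vertex -1.628 -1.658 3.499
vertex -2.235 -2.701 2.389
vertex -1.266 -1.198 2.869
endloop
endfacet

endsolid
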